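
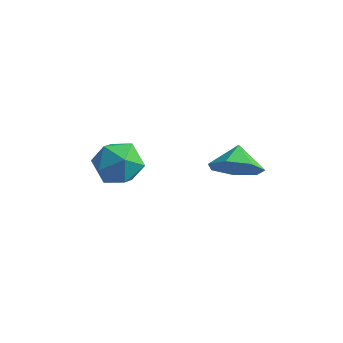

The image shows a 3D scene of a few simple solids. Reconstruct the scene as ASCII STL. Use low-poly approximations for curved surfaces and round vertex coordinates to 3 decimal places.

solid 
facet normal -0.887 0.113 0.448
outer loop
vertex -2.896 1.582 2.947
vertex -3.174 0.665 2.629
vertex -2.71 0.772 3.52
endloop
endfacet
facet normal -0.378 0.475 0.795
outer loop
vertex -2.896 1.582 2.947
vertex -2.71 0.772 3.52
vertex -2.01 1.492 3.422
endloop
endfacet
facet normal -0.086 0.937 0.337
outer loop
vertex -2.896 1.582 2.947
vertex -2.01 1.492 3.422
vertex -2.041 1.831 2.472
endloop
endfacet
facet normal -0.414 0.862 -0.292
outer loop
vertex -2.896 1.582 2.947
vertex -2.041 1.831 2.472
vertex -2.76 1.32 1.982
endloop
endfacet
facet normal -0.908 0.353 -0.224
outer loop
vertex -2.896 1.582 2.947
vertex -2.76 1.32 1.982
vertex -3.174 0.665 2.629
endloop
endfacet
facet normal 0.128 0.011 0.992
outer loop
vertex -2.01 1.492 3.422
vertex -2.71 0.772 3.52
vertex -1.74 0.52 3.398
endloop
endfacet
facet normal -0.696 -0.575 0.431
outer loop
vertex -2.71 0.772 3.52
vertex -3.174 0.665 2.629
vertex -2.459 0.009 2.908
endloop
endfacet
facet normal -0.731 -0.187 -0.657
outer loop
vertex -3.174 0.665 2.629
vertex -2.76 1.32 1.982
vertex -2.49 0.348 1.958
endloop
endfacet
facet normal 0.069 0.638 -0.767
outer loop
vertex -2.76 1.32 1.982
vertex -2.041 1.831 2.472
vertex -1.79 1.068 1.86
endloop
endfacet
facet normal 0.599 0.760 0.252
outer loop
vertex -2.041 1.831 2.472
vertex -2.01 1.492 3.422
vertex -1.326 1.175 2.751
endloop
endfacet
facet normal 0.414 -0.862 0.292
outer loop
vertex -1.604 0.258 2.433
vertex -1.74 0.52 3.398
vertex -2.459 0.009 2.908
endloop
endfacet
facet normal 0.086 -0.937 -0.337
outer loop
vertex -1.604 0.258 2.433
vertex -2.459 0.009 2.908
vertex -2.49 0.348 1.958
endloop
endfacet
facet normal 0.378 -0.475 -0.795
outer loop
vertex -1.604 0.258 2.433
vertex -2.49 0.348 1.958
vertex -1.79 1.068 1.86
endloop
endfacet
facet normal 0.887 -0.113 -0.448
outer loop
vertex -1.604 0.258 2.433
vertex -1.79 1.068 1.86
vertex -1.326 1.175 2.751
endloop
endfacet
facet normal 0.908 -0.353 0.224
outer loop
vertex -1.604 0.258 2.433
vertex -1.326 1.175 2.751
vertex -1.74 0.52 3.398
endloop
endfacet
facet normal -0.069 -0.638 0.767
outer loop
vertex -2.459 0.009 2.908
vertex -1.74 0.52 3.398
vertex -2.71 0.772 3.52
endloop
endfacet
facet normal -0.599 -0.760 -0.252
outer loop
vertex -2.49 0.348 1.958
vertex -2.459 0.009 2.908
vertex -3.174 0.665 2.629
endloop
endfacet
facet normal -0.128 -0.011 -0.992
outer loop
vertex -1.79 1.068 1.86
vertex -2.49 0.348 1.958
vertex -2.76 1.32 1.982
endloop
endfacet
facet normal 0.696 0.575 -0.431
outer loop
vertex -1.326 1.175 2.751
vertex -1.79 1.068 1.86
vertex -2.041 1.831 2.472
endloop
endfacet
facet normal 0.731 0.187 0.657
outer loop
vertex -1.74 0.52 3.398
vertex -1.326 1.175 2.751
vertex -2.01 1.492 3.422
endloop
endfacet
facet normal 0.308 -0.788 -0.533
outer loop
vertex 2.539 2.594 3.069
vertex 1.595 2.272 3.0
vertex 2.092 2.883 2.384
endloop
endfacet
facet normal 0.392 0.911 0.128
outer loop
vertex 2.539 2.594 3.069
vertex 2.092 2.883 2.384
vertex 1.285 3.068 3.54
endloop
endfacet
facet normal 0.307 -0.788 -0.534
outer loop
vertex 2.092 2.883 2.384
vertex 1.595 2.272 3.0
vertex 1.271 2.713 2.163
endloop
endfacet
facet normal -0.133 0.960 -0.246
outer loop
vertex 2.092 2.883 2.384
vertex 1.271 2.713 2.163
vertex 1.285 3.068 3.54
endloop
endfacet
facet normal 0.306 -0.788 -0.534
outer loop
vertex 1.271 2.713 2.163
vertex 1.595 2.272 3.0
vertex 0.693 2.211 2.573
endloop
endfacet
facet normal -0.712 0.682 -0.169
outer loop
vertex 1.271 2.713 2.163
vertex 0.693 2.211 2.573
vertex 1.285 3.068 3.54
endloop
endfacet
facet normal 0.306 -0.788 -0.534
outer loop
vertex 0.693 2.211 2.573
vertex 1.595 2.272 3.0
vertex 0.795 1.755 3.304
endloop
endfacet
facet normal -0.909 0.285 0.304
outer loop
vertex 0.693 2.211 2.573
vertex 0.795 1.755 3.304
vertex 1.285 3.068 3.54
endloop
endfacet
facet normal 0.306 -0.788 -0.534
outer loop
vertex 0.795 1.755 3.304
vertex 1.595 2.272 3.0
vertex 1.499 1.688 3.807
endloop
endfacet
facet normal -0.576 0.068 0.815
outer loop
vertex 0.795 1.755 3.304
vertex 1.499 1.688 3.807
vertex 1.285 3.068 3.54
endloop
endfacet
facet normal 0.307 -0.788 -0.534
outer loop
vertex 1.499 1.688 3.807
vertex 1.595 2.272 3.0
vertex 2.276 2.062 3.702
endloop
endfacet
facet normal 0.038 0.196 0.980
outer loop
vertex 1.499 1.688 3.807
vertex 2.276 2.062 3.702
vertex 1.285 3.068 3.54
endloop
endfacet
facet normal 0.308 -0.788 -0.534
outer loop
vertex 2.276 2.062 3.702
vertex 1.595 2.272 3.0
vertex 2.539 2.594 3.069
endloop
endfacet
facet normal 0.469 0.570 0.674
outer loop
vertex 2.276 2.062 3.702
vertex 2.539 2.594 3.069
vertex 1.285 3.068 3.54
endloop
endfacet

endsolid


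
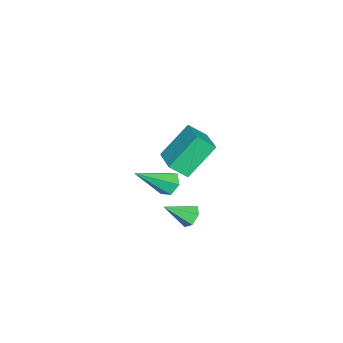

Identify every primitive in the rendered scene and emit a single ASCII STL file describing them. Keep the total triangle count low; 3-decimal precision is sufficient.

solid 
facet normal -0.411 0.724 -0.554
outer loop
vertex 2.942 1.217 -1.693
vertex 2.429 0.978 -1.625
vertex 2.613 1.368 -1.252
endloop
endfacet
facet normal 0.805 0.343 0.484
outer loop
vertex 2.942 1.217 -1.693
vertex 2.613 1.368 -1.252
vertex 2.971 0.022 -0.895
endloop
endfacet
facet normal -0.411 0.724 -0.554
outer loop
vertex 2.613 1.368 -1.252
vertex 2.429 0.978 -1.625
vertex 2.1 1.129 -1.184
endloop
endfacet
facet normal 0.008 0.258 0.966
outer loop
vertex 2.613 1.368 -1.252
vertex 2.1 1.129 -1.184
vertex 2.971 0.022 -0.895
endloop
endfacet
facet normal -0.411 0.724 -0.554
outer loop
vertex 2.1 1.129 -1.184
vertex 2.429 0.978 -1.625
vertex 1.916 0.739 -1.557
endloop
endfacet
facet normal -0.654 -0.338 0.676
outer loop
vertex 2.1 1.129 -1.184
vertex 1.916 0.739 -1.557
vertex 2.971 0.022 -0.895
endloop
endfacet
facet normal -0.411 0.725 -0.552
outer loop
vertex 1.916 0.739 -1.557
vertex 2.429 0.978 -1.625
vertex 2.244 0.589 -1.998
endloop
endfacet
facet normal -0.518 -0.850 -0.096
outer loop
vertex 1.916 0.739 -1.557
vertex 2.244 0.589 -1.998
vertex 2.971 0.022 -0.895
endloop
endfacet
facet normal -0.411 0.725 -0.552
outer loop
vertex 2.244 0.589 -1.998
vertex 2.429 0.978 -1.625
vertex 2.757 0.828 -2.066
endloop
endfacet
facet normal 0.280 -0.766 -0.578
outer loop
vertex 2.244 0.589 -1.998
vertex 2.757 0.828 -2.066
vertex 2.971 0.022 -0.895
endloop
endfacet
facet normal -0.411 0.725 -0.552
outer loop
vertex 2.757 0.828 -2.066
vertex 2.429 0.978 -1.625
vertex 2.942 1.217 -1.693
endloop
endfacet
facet normal 0.942 -0.170 -0.289
outer loop
vertex 2.757 0.828 -2.066
vertex 2.942 1.217 -1.693
vertex 2.971 0.022 -0.895
endloop
endfacet
facet normal -0.584 0.546 -0.601
outer loop
vertex -1.4 -1.73 -3.713
vertex -1.686 -1.464 -3.193
vertex -1.159 -1.185 -3.452
endloop
endfacet
facet normal 0.852 -0.134 -0.507
outer loop
vertex -1.4 -1.73 -3.713
vertex -1.159 -1.185 -3.452
vertex -0.494 -2.576 -1.967
endloop
endfacet
facet normal -0.584 0.544 -0.602
outer loop
vertex -1.159 -1.185 -3.452
vertex -1.686 -1.464 -3.193
vertex -1.446 -0.919 -2.933
endloop
endfacet
facet normal 0.812 0.561 0.162
outer loop
vertex -1.159 -1.185 -3.452
vertex -1.446 -0.919 -2.933
vertex -0.494 -2.576 -1.967
endloop
endfacet
facet normal -0.584 0.544 -0.602
outer loop
vertex -1.446 -0.919 -2.933
vertex -1.686 -1.464 -3.193
vertex -1.973 -1.198 -2.674
endloop
endfacet
facet normal 0.116 0.549 0.828
outer loop
vertex -1.446 -0.919 -2.933
vertex -1.973 -1.198 -2.674
vertex -0.494 -2.576 -1.967
endloop
endfacet
facet normal -0.584 0.544 -0.602
outer loop
vertex -1.973 -1.198 -2.674
vertex -1.686 -1.464 -3.193
vertex -2.213 -1.743 -2.934
endloop
endfacet
facet normal -0.541 -0.156 0.827
outer loop
vertex -1.973 -1.198 -2.674
vertex -2.213 -1.743 -2.934
vertex -0.494 -2.576 -1.967
endloop
endfacet
facet normal -0.584 0.545 -0.601
outer loop
vertex -2.213 -1.743 -2.934
vertex -1.686 -1.464 -3.193
vertex -1.927 -2.009 -3.453
endloop
endfacet
facet normal -0.502 -0.850 0.159
outer loop
vertex -2.213 -1.743 -2.934
vertex -1.927 -2.009 -3.453
vertex -0.494 -2.576 -1.967
endloop
endfacet
facet normal -0.585 0.545 -0.601
outer loop
vertex -1.927 -2.009 -3.453
vertex -1.686 -1.464 -3.193
vertex -1.4 -1.73 -3.713
endloop
endfacet
facet normal 0.194 -0.840 -0.507
outer loop
vertex -1.927 -2.009 -3.453
vertex -1.4 -1.73 -3.713
vertex -0.494 -2.576 -1.967
endloop
endfacet
facet normal -0.822 -0.523 -0.225
outer loop
vertex 0.975 0.317 2.724
vertex 0.699 1.015 2.11
vertex 1.878 -0.518 1.368
endloop
endfacet
facet normal 0.285 -0.720 0.633
outer loop
vertex 3.201 0.325 1.73
vertex 0.975 0.317 2.724
vertex 1.878 -0.518 1.368
endloop
endfacet
facet normal -0.822 -0.523 -0.225
outer loop
vertex 1.878 -0.518 1.368
vertex 0.699 1.015 2.11
vertex 1.601 0.181 0.754
endloop
endfacet
facet normal 0.493 -0.456 -0.741
outer loop
vertex 1.601 0.181 0.754
vertex 3.201 0.325 1.73
vertex 1.878 -0.518 1.368
endloop
endfacet
facet normal -0.493 0.456 0.741
outer loop
vertex 0.975 0.317 2.724
vertex 2.022 1.858 2.472
vertex 0.699 1.015 2.11
endloop
endfacet
facet normal 0.285 -0.720 0.633
outer loop
vertex 2.299 1.159 3.086
vertex 0.975 0.317 2.724
vertex 3.201 0.325 1.73
endloop
endfacet
facet normal -0.493 0.456 0.741
outer loop
vertex 2.299 1.159 3.086
vertex 2.022 1.858 2.472
vertex 0.975 0.317 2.724
endloop
endfacet
facet normal -0.286 0.720 -0.633
outer loop
vertex 0.699 1.015 2.11
vertex 2.022 1.858 2.472
vertex 1.601 0.181 0.754
endloop
endfacet
facet normal 0.493 -0.457 -0.741
outer loop
vertex 2.925 1.023 1.116
vertex 3.201 0.325 1.73
vertex 1.601 0.181 0.754
endloop
endfacet
facet normal -0.285 0.720 -0.633
outer loop
vertex 1.601 0.181 0.754
vertex 2.022 1.858 2.472
vertex 2.925 1.023 1.116
endloop
endfacet
facet normal 0.822 0.523 0.225
outer loop
vertex 2.925 1.023 1.116
vertex 2.299 1.159 3.086
vertex 3.201 0.325 1.73
endloop
endfacet
facet normal 0.822 0.523 0.225
outer loop
vertex 2.022 1.858 2.472
vertex 2.299 1.159 3.086
vertex 2.925 1.023 1.116
endloop
endfacet

endsolid


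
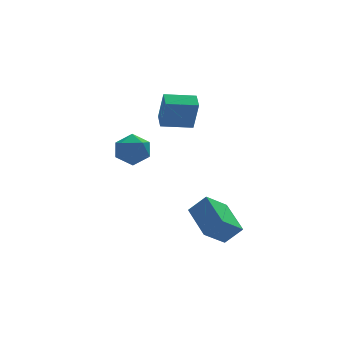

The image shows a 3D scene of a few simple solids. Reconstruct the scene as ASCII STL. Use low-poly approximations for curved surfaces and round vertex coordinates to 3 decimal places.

solid 
facet normal -0.977 0.171 0.126
outer loop
vertex -1.347 1.762 3.737
vertex -1.161 2.67 3.945
vertex -1.484 2.158 2.131
endloop
endfacet
facet normal -0.196 -0.956 -0.219
outer loop
vertex 0.041 1.89 1.935
vertex -1.347 1.762 3.737
vertex -1.484 2.158 2.131
endloop
endfacet
facet normal -0.977 0.173 0.125
outer loop
vertex -1.484 2.158 2.131
vertex -1.161 2.67 3.945
vertex -1.297 3.066 2.339
endloop
endfacet
facet normal -0.082 0.239 -0.968
outer loop
vertex -1.297 3.066 2.339
vertex 0.041 1.89 1.935
vertex -1.484 2.158 2.131
endloop
endfacet
facet normal 0.082 -0.239 0.968
outer loop
vertex -1.347 1.762 3.737
vertex 0.364 2.402 3.749
vertex -1.161 2.67 3.945
endloop
endfacet
facet normal -0.196 -0.956 -0.219
outer loop
vertex 0.177 1.494 3.541
vertex -1.347 1.762 3.737
vertex 0.041 1.89 1.935
endloop
endfacet
facet normal 0.082 -0.239 0.968
outer loop
vertex 0.177 1.494 3.541
vertex 0.364 2.402 3.749
vertex -1.347 1.762 3.737
endloop
endfacet
facet normal 0.196 0.956 0.219
outer loop
vertex -1.161 2.67 3.945
vertex 0.364 2.402 3.749
vertex -1.297 3.066 2.339
endloop
endfacet
facet normal -0.082 0.239 -0.968
outer loop
vertex 0.227 2.798 2.143
vertex 0.041 1.89 1.935
vertex -1.297 3.066 2.339
endloop
endfacet
facet normal 0.196 0.956 0.219
outer loop
vertex -1.297 3.066 2.339
vertex 0.364 2.402 3.749
vertex 0.227 2.798 2.143
endloop
endfacet
facet normal 0.977 -0.172 -0.125
outer loop
vertex 0.227 2.798 2.143
vertex 0.177 1.494 3.541
vertex 0.041 1.89 1.935
endloop
endfacet
facet normal 0.977 -0.172 -0.126
outer loop
vertex 0.364 2.402 3.749
vertex 0.177 1.494 3.541
vertex 0.227 2.798 2.143
endloop
endfacet
facet normal -0.308 0.938 -0.162
outer loop
vertex -2.877 3.664 -0.349
vertex -3.195 3.721 0.585
vertex -2.27 3.986 0.361
endloop
endfacet
facet normal 0.255 0.780 -0.571
outer loop
vertex -2.877 3.664 -0.349
vertex -2.27 3.986 0.361
vertex -1.934 3.368 -0.333
endloop
endfacet
facet normal 0.084 0.215 -0.973
outer loop
vertex -2.877 3.664 -0.349
vertex -1.934 3.368 -0.333
vertex -2.652 2.72 -0.538
endloop
endfacet
facet normal -0.585 0.023 -0.811
outer loop
vertex -2.877 3.664 -0.349
vertex -2.652 2.72 -0.538
vertex -3.431 2.938 0.03
endloop
endfacet
facet normal -0.827 0.469 -0.310
outer loop
vertex -2.877 3.664 -0.349
vertex -3.431 2.938 0.03
vertex -3.195 3.721 0.585
endloop
endfacet
facet normal 0.793 0.592 -0.144
outer loop
vertex -1.934 3.368 -0.333
vertex -2.27 3.986 0.361
vertex -1.669 3.242 0.61
endloop
endfacet
facet normal -0.117 0.846 0.520
outer loop
vertex -2.27 3.986 0.361
vertex -3.195 3.721 0.585
vertex -2.448 3.46 1.178
endloop
endfacet
facet normal -0.956 0.089 0.280
outer loop
vertex -3.195 3.721 0.585
vertex -3.431 2.938 0.03
vertex -3.166 2.812 0.973
endloop
endfacet
facet normal -0.564 -0.633 -0.530
outer loop
vertex -3.431 2.938 0.03
vertex -2.652 2.72 -0.538
vertex -2.83 2.194 0.279
endloop
endfacet
facet normal 0.517 -0.322 -0.793
outer loop
vertex -2.652 2.72 -0.538
vertex -1.934 3.368 -0.333
vertex -1.905 2.459 0.055
endloop
endfacet
facet normal 0.585 -0.023 0.811
outer loop
vertex -2.223 2.516 0.989
vertex -1.669 3.242 0.61
vertex -2.448 3.46 1.178
endloop
endfacet
facet normal -0.084 -0.215 0.973
outer loop
vertex -2.223 2.516 0.989
vertex -2.448 3.46 1.178
vertex -3.166 2.812 0.973
endloop
endfacet
facet normal -0.255 -0.780 0.571
outer loop
vertex -2.223 2.516 0.989
vertex -3.166 2.812 0.973
vertex -2.83 2.194 0.279
endloop
endfacet
facet normal 0.308 -0.938 0.162
outer loop
vertex -2.223 2.516 0.989
vertex -2.83 2.194 0.279
vertex -1.905 2.459 0.055
endloop
endfacet
facet normal 0.827 -0.469 0.310
outer loop
vertex -2.223 2.516 0.989
vertex -1.905 2.459 0.055
vertex -1.669 3.242 0.61
endloop
endfacet
facet normal 0.564 0.633 0.530
outer loop
vertex -2.448 3.46 1.178
vertex -1.669 3.242 0.61
vertex -2.27 3.986 0.361
endloop
endfacet
facet normal -0.517 0.322 0.793
outer loop
vertex -3.166 2.812 0.973
vertex -2.448 3.46 1.178
vertex -3.195 3.721 0.585
endloop
endfacet
facet normal -0.793 -0.592 0.144
outer loop
vertex -2.83 2.194 0.279
vertex -3.166 2.812 0.973
vertex -3.431 2.938 0.03
endloop
endfacet
facet normal 0.117 -0.846 -0.520
outer loop
vertex -1.905 2.459 0.055
vertex -2.83 2.194 0.279
vertex -2.652 2.72 -0.538
endloop
endfacet
facet normal 0.956 -0.089 -0.280
outer loop
vertex -1.669 3.242 0.61
vertex -1.905 2.459 0.055
vertex -1.934 3.368 -0.333
endloop
endfacet
facet normal -0.662 0.199 -0.722
outer loop
vertex -0.851 -2.306 -2.818
vertex -0.972 -0.423 -2.187
vertex 0.284 -1.92 -3.752
endloop
endfacet
facet normal 0.061 -0.946 -0.317
outer loop
vertex 1.072 -2.157 -2.893
vertex -0.851 -2.306 -2.818
vertex 0.284 -1.92 -3.752
endloop
endfacet
facet normal -0.663 0.199 -0.722
outer loop
vertex 0.284 -1.92 -3.752
vertex -0.972 -0.423 -2.187
vertex 0.163 -0.037 -3.122
endloop
endfacet
facet normal 0.747 0.254 -0.615
outer loop
vertex 0.163 -0.037 -3.122
vertex 1.072 -2.157 -2.893
vertex 0.284 -1.92 -3.752
endloop
endfacet
facet normal -0.747 -0.254 0.615
outer loop
vertex -0.851 -2.306 -2.818
vertex -0.184 -0.66 -1.328
vertex -0.972 -0.423 -2.187
endloop
endfacet
facet normal 0.061 -0.947 -0.317
outer loop
vertex -0.063 -2.543 -1.958
vertex -0.851 -2.306 -2.818
vertex 1.072 -2.157 -2.893
endloop
endfacet
facet normal -0.747 -0.254 0.615
outer loop
vertex -0.063 -2.543 -1.958
vertex -0.184 -0.66 -1.328
vertex -0.851 -2.306 -2.818
endloop
endfacet
facet normal -0.061 0.946 0.317
outer loop
vertex -0.972 -0.423 -2.187
vertex -0.184 -0.66 -1.328
vertex 0.163 -0.037 -3.122
endloop
endfacet
facet normal 0.747 0.254 -0.614
outer loop
vertex 0.951 -0.274 -2.262
vertex 1.072 -2.157 -2.893
vertex 0.163 -0.037 -3.122
endloop
endfacet
facet normal -0.061 0.946 0.317
outer loop
vertex 0.163 -0.037 -3.122
vertex -0.184 -0.66 -1.328
vertex 0.951 -0.274 -2.262
endloop
endfacet
facet normal 0.663 -0.199 0.722
outer loop
vertex 0.951 -0.274 -2.262
vertex -0.063 -2.543 -1.958
vertex 1.072 -2.157 -2.893
endloop
endfacet
facet normal 0.662 -0.199 0.722
outer loop
vertex -0.184 -0.66 -1.328
vertex -0.063 -2.543 -1.958
vertex 0.951 -0.274 -2.262
endloop
endfacet

endsolid


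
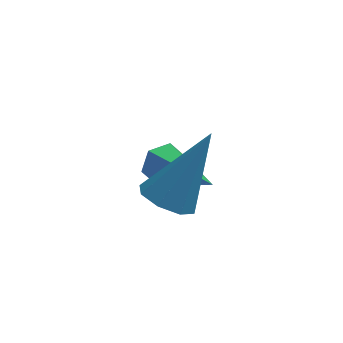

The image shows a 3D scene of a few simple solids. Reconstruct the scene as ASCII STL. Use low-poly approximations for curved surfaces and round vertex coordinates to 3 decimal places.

solid 
facet normal -0.538 0.776 -0.330
outer loop
vertex -1.619 -0.961 1.267
vertex -1.91 -0.985 1.685
vertex -1.491 -0.695 1.684
endloop
endfacet
facet normal 0.911 0.159 -0.381
outer loop
vertex -1.619 -0.961 1.267
vertex -1.491 -0.695 1.684
vertex -0.95 -2.375 2.275
endloop
endfacet
facet normal -0.538 0.776 -0.329
outer loop
vertex -1.491 -0.695 1.684
vertex -1.91 -0.985 1.685
vertex -1.782 -0.72 2.101
endloop
endfacet
facet normal 0.731 0.424 0.535
outer loop
vertex -1.491 -0.695 1.684
vertex -1.782 -0.72 2.101
vertex -0.95 -2.375 2.275
endloop
endfacet
facet normal -0.536 0.777 -0.330
outer loop
vertex -1.782 -0.72 2.101
vertex -1.91 -0.985 1.685
vertex -2.202 -1.009 2.103
endloop
endfacet
facet normal -0.050 0.080 0.996
outer loop
vertex -1.782 -0.72 2.101
vertex -2.202 -1.009 2.103
vertex -0.95 -2.375 2.275
endloop
endfacet
facet normal -0.536 0.777 -0.330
outer loop
vertex -2.202 -1.009 2.103
vertex -1.91 -0.985 1.685
vertex -2.33 -1.274 1.687
endloop
endfacet
facet normal -0.654 -0.531 0.539
outer loop
vertex -2.202 -1.009 2.103
vertex -2.33 -1.274 1.687
vertex -0.95 -2.375 2.275
endloop
endfacet
facet normal -0.536 0.777 -0.329
outer loop
vertex -2.33 -1.274 1.687
vertex -1.91 -0.985 1.685
vertex -2.039 -1.25 1.269
endloop
endfacet
facet normal -0.475 -0.796 -0.376
outer loop
vertex -2.33 -1.274 1.687
vertex -2.039 -1.25 1.269
vertex -0.95 -2.375 2.275
endloop
endfacet
facet normal -0.536 0.777 -0.329
outer loop
vertex -2.039 -1.25 1.269
vertex -1.91 -0.985 1.685
vertex -1.619 -0.961 1.267
endloop
endfacet
facet normal 0.307 -0.452 -0.838
outer loop
vertex -2.039 -1.25 1.269
vertex -1.619 -0.961 1.267
vertex -0.95 -2.375 2.275
endloop
endfacet
facet normal -0.456 -0.289 -0.842
outer loop
vertex -1.287 -3.548 2.47
vertex -1.79 -3.304 2.659
vertex -1.328 -3.116 2.344
endloop
endfacet
facet normal 0.981 0.037 -0.191
outer loop
vertex -1.287 -3.548 2.47
vertex -1.328 -3.116 2.344
vertex -0.99 -2.796 4.141
endloop
endfacet
facet normal -0.456 -0.289 -0.842
outer loop
vertex -1.328 -3.116 2.344
vertex -1.79 -3.304 2.659
vertex -1.64 -2.795 2.403
endloop
endfacet
facet normal 0.671 0.698 -0.250
outer loop
vertex -1.328 -3.116 2.344
vertex -1.64 -2.795 2.403
vertex -0.99 -2.796 4.141
endloop
endfacet
facet normal -0.455 -0.290 -0.842
outer loop
vertex -1.64 -2.795 2.403
vertex -1.79 -3.304 2.659
vertex -2.04 -2.772 2.611
endloop
endfacet
facet normal 0.048 0.999 -0.017
outer loop
vertex -1.64 -2.795 2.403
vertex -2.04 -2.772 2.611
vertex -0.99 -2.796 4.141
endloop
endfacet
facet normal -0.454 -0.289 -0.843
outer loop
vertex -2.04 -2.772 2.611
vertex -1.79 -3.304 2.659
vertex -2.294 -3.061 2.847
endloop
endfacet
facet normal -0.525 0.765 0.372
outer loop
vertex -2.04 -2.772 2.611
vertex -2.294 -3.061 2.847
vertex -0.99 -2.796 4.141
endloop
endfacet
facet normal -0.454 -0.289 -0.843
outer loop
vertex -2.294 -3.061 2.847
vertex -1.79 -3.304 2.659
vertex -2.253 -3.493 2.973
endloop
endfacet
facet normal -0.712 0.134 0.690
outer loop
vertex -2.294 -3.061 2.847
vertex -2.253 -3.493 2.973
vertex -0.99 -2.796 4.141
endloop
endfacet
facet normal -0.454 -0.289 -0.843
outer loop
vertex -2.253 -3.493 2.973
vertex -1.79 -3.304 2.659
vertex -1.941 -3.814 2.915
endloop
endfacet
facet normal -0.402 -0.526 0.749
outer loop
vertex -2.253 -3.493 2.973
vertex -1.941 -3.814 2.915
vertex -0.99 -2.796 4.141
endloop
endfacet
facet normal -0.455 -0.288 -0.843
outer loop
vertex -1.941 -3.814 2.915
vertex -1.79 -3.304 2.659
vertex -1.541 -3.837 2.707
endloop
endfacet
facet normal 0.221 -0.828 0.516
outer loop
vertex -1.941 -3.814 2.915
vertex -1.541 -3.837 2.707
vertex -0.99 -2.796 4.141
endloop
endfacet
facet normal -0.456 -0.289 -0.842
outer loop
vertex -1.541 -3.837 2.707
vertex -1.79 -3.304 2.659
vertex -1.287 -3.548 2.47
endloop
endfacet
facet normal 0.794 -0.594 0.126
outer loop
vertex -1.541 -3.837 2.707
vertex -1.287 -3.548 2.47
vertex -0.99 -2.796 4.141
endloop
endfacet

endsolid


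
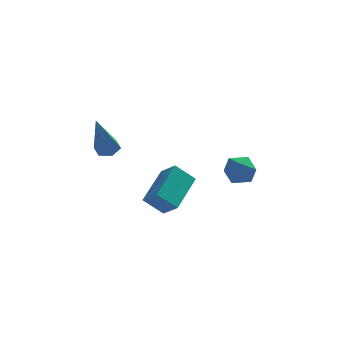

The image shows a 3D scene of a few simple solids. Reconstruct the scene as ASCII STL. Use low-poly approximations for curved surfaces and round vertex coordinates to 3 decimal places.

solid 
facet normal -0.558 0.568 -0.605
outer loop
vertex -1.92 -1.778 0.274
vertex -1.281 -0.411 0.967
vertex -1.222 -1.778 -0.37
endloop
endfacet
facet normal -0.385 -0.823 -0.417
outer loop
vertex -0.759 -2.249 0.133
vertex -1.92 -1.778 0.274
vertex -1.222 -1.778 -0.37
endloop
endfacet
facet normal -0.558 0.568 -0.605
outer loop
vertex -1.222 -1.778 -0.37
vertex -1.281 -0.411 0.967
vertex -0.583 -0.411 0.323
endloop
endfacet
facet normal 0.736 -0.000 -0.677
outer loop
vertex -0.583 -0.411 0.323
vertex -0.759 -2.249 0.133
vertex -1.222 -1.778 -0.37
endloop
endfacet
facet normal -0.736 0.000 0.677
outer loop
vertex -1.92 -1.778 0.274
vertex -0.818 -0.882 1.47
vertex -1.281 -0.411 0.967
endloop
endfacet
facet normal -0.385 -0.823 -0.417
outer loop
vertex -1.457 -2.249 0.777
vertex -1.92 -1.778 0.274
vertex -0.759 -2.249 0.133
endloop
endfacet
facet normal -0.736 0.000 0.677
outer loop
vertex -1.457 -2.249 0.777
vertex -0.818 -0.882 1.47
vertex -1.92 -1.778 0.274
endloop
endfacet
facet normal 0.385 0.823 0.417
outer loop
vertex -1.281 -0.411 0.967
vertex -0.818 -0.882 1.47
vertex -0.583 -0.411 0.323
endloop
endfacet
facet normal 0.736 -0.000 -0.677
outer loop
vertex -0.12 -0.882 0.826
vertex -0.759 -2.249 0.133
vertex -0.583 -0.411 0.323
endloop
endfacet
facet normal 0.385 0.823 0.417
outer loop
vertex -0.583 -0.411 0.323
vertex -0.818 -0.882 1.47
vertex -0.12 -0.882 0.826
endloop
endfacet
facet normal 0.558 -0.568 0.605
outer loop
vertex -0.12 -0.882 0.826
vertex -1.457 -2.249 0.777
vertex -0.759 -2.249 0.133
endloop
endfacet
facet normal 0.558 -0.568 0.605
outer loop
vertex -0.818 -0.882 1.47
vertex -1.457 -2.249 0.777
vertex -0.12 -0.882 0.826
endloop
endfacet
facet normal -0.343 0.871 -0.351
outer loop
vertex 1.607 2.924 -0.945
vertex 1.006 2.831 -0.589
vertex 1.547 3.166 -0.286
endloop
endfacet
facet normal 0.367 0.884 -0.291
outer loop
vertex 1.607 2.924 -0.945
vertex 1.547 3.166 -0.286
vertex 2.142 2.851 -0.493
endloop
endfacet
facet normal 0.631 0.355 -0.690
outer loop
vertex 1.607 2.924 -0.945
vertex 2.142 2.851 -0.493
vertex 1.97 2.321 -0.923
endloop
endfacet
facet normal 0.085 0.015 -0.996
outer loop
vertex 1.607 2.924 -0.945
vertex 1.97 2.321 -0.923
vertex 1.268 2.308 -0.983
endloop
endfacet
facet normal -0.518 0.334 -0.788
outer loop
vertex 1.607 2.924 -0.945
vertex 1.268 2.308 -0.983
vertex 1.006 2.831 -0.589
endloop
endfacet
facet normal 0.533 0.751 0.390
outer loop
vertex 2.142 2.851 -0.493
vertex 1.547 3.166 -0.286
vertex 1.872 2.712 0.143
endloop
endfacet
facet normal -0.617 0.730 0.294
outer loop
vertex 1.547 3.166 -0.286
vertex 1.006 2.831 -0.589
vertex 1.17 2.699 0.083
endloop
endfacet
facet normal -0.900 -0.140 -0.413
outer loop
vertex 1.006 2.831 -0.589
vertex 1.268 2.308 -0.983
vertex 0.998 2.169 -0.347
endloop
endfacet
facet normal 0.076 -0.655 -0.751
outer loop
vertex 1.268 2.308 -0.983
vertex 1.97 2.321 -0.923
vertex 1.593 1.854 -0.554
endloop
endfacet
facet normal 0.961 -0.105 -0.255
outer loop
vertex 1.97 2.321 -0.923
vertex 2.142 2.851 -0.493
vertex 2.134 2.189 -0.251
endloop
endfacet
facet normal -0.085 -0.015 0.996
outer loop
vertex 1.533 2.096 0.105
vertex 1.872 2.712 0.143
vertex 1.17 2.699 0.083
endloop
endfacet
facet normal -0.631 -0.355 0.690
outer loop
vertex 1.533 2.096 0.105
vertex 1.17 2.699 0.083
vertex 0.998 2.169 -0.347
endloop
endfacet
facet normal -0.367 -0.884 0.291
outer loop
vertex 1.533 2.096 0.105
vertex 0.998 2.169 -0.347
vertex 1.593 1.854 -0.554
endloop
endfacet
facet normal 0.343 -0.871 0.351
outer loop
vertex 1.533 2.096 0.105
vertex 1.593 1.854 -0.554
vertex 2.134 2.189 -0.251
endloop
endfacet
facet normal 0.518 -0.334 0.788
outer loop
vertex 1.533 2.096 0.105
vertex 2.134 2.189 -0.251
vertex 1.872 2.712 0.143
endloop
endfacet
facet normal -0.076 0.655 0.751
outer loop
vertex 1.17 2.699 0.083
vertex 1.872 2.712 0.143
vertex 1.547 3.166 -0.286
endloop
endfacet
facet normal -0.961 0.105 0.255
outer loop
vertex 0.998 2.169 -0.347
vertex 1.17 2.699 0.083
vertex 1.006 2.831 -0.589
endloop
endfacet
facet normal -0.533 -0.751 -0.390
outer loop
vertex 1.593 1.854 -0.554
vertex 0.998 2.169 -0.347
vertex 1.268 2.308 -0.983
endloop
endfacet
facet normal 0.617 -0.730 -0.294
outer loop
vertex 2.134 2.189 -0.251
vertex 1.593 1.854 -0.554
vertex 1.97 2.321 -0.923
endloop
endfacet
facet normal 0.900 0.140 0.413
outer loop
vertex 1.872 2.712 0.143
vertex 2.134 2.189 -0.251
vertex 2.142 2.851 -0.493
endloop
endfacet
facet normal 0.174 0.471 -0.865
outer loop
vertex -2.868 2.97 0.906
vertex -3.178 2.655 0.672
vertex -3.354 3.08 0.868
endloop
endfacet
facet normal 0.116 0.741 0.661
outer loop
vertex -2.868 2.97 0.906
vertex -3.354 3.08 0.868
vertex -3.542 1.665 2.488
endloop
endfacet
facet normal 0.173 0.471 -0.865
outer loop
vertex -3.354 3.08 0.868
vertex -3.178 2.655 0.672
vertex -3.664 2.764 0.634
endloop
endfacet
facet normal -0.785 0.509 0.353
outer loop
vertex -3.354 3.08 0.868
vertex -3.664 2.764 0.634
vertex -3.542 1.665 2.488
endloop
endfacet
facet normal 0.173 0.472 -0.864
outer loop
vertex -3.664 2.764 0.634
vertex -3.178 2.655 0.672
vertex -3.487 2.34 0.438
endloop
endfacet
facet normal -0.935 -0.329 -0.133
outer loop
vertex -3.664 2.764 0.634
vertex -3.487 2.34 0.438
vertex -3.542 1.665 2.488
endloop
endfacet
facet normal 0.174 0.471 -0.865
outer loop
vertex -3.487 2.34 0.438
vertex -3.178 2.655 0.672
vertex -3.001 2.23 0.476
endloop
endfacet
facet normal -0.186 -0.932 -0.312
outer loop
vertex -3.487 2.34 0.438
vertex -3.001 2.23 0.476
vertex -3.542 1.665 2.488
endloop
endfacet
facet normal 0.174 0.471 -0.865
outer loop
vertex -3.001 2.23 0.476
vertex -3.178 2.655 0.672
vertex -2.691 2.545 0.71
endloop
endfacet
facet normal 0.714 -0.700 -0.004
outer loop
vertex -3.001 2.23 0.476
vertex -2.691 2.545 0.71
vertex -3.542 1.665 2.488
endloop
endfacet
facet normal 0.174 0.471 -0.865
outer loop
vertex -2.691 2.545 0.71
vertex -3.178 2.655 0.672
vertex -2.868 2.97 0.906
endloop
endfacet
facet normal 0.865 0.138 0.482
outer loop
vertex -2.691 2.545 0.71
vertex -2.868 2.97 0.906
vertex -3.542 1.665 2.488
endloop
endfacet

endsolid


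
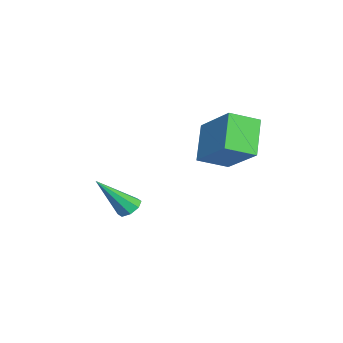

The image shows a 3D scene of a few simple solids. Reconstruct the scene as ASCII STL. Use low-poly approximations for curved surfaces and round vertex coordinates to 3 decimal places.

solid 
facet normal -0.290 0.576 -0.764
outer loop
vertex 0.934 -0.082 -2.722
vertex 0.38 -0.214 -2.611
vertex 0.745 0.201 -2.437
endloop
endfacet
facet normal 0.902 0.351 0.250
outer loop
vertex 0.934 -0.082 -2.722
vertex 0.745 0.201 -2.437
vertex 0.98 -1.406 -1.029
endloop
endfacet
facet normal -0.290 0.576 -0.765
outer loop
vertex 0.745 0.201 -2.437
vertex 0.38 -0.214 -2.611
vertex 0.342 0.241 -2.254
endloop
endfacet
facet normal 0.369 0.642 0.672
outer loop
vertex 0.745 0.201 -2.437
vertex 0.342 0.241 -2.254
vertex 0.98 -1.406 -1.029
endloop
endfacet
facet normal -0.290 0.576 -0.765
outer loop
vertex 0.342 0.241 -2.254
vertex 0.38 -0.214 -2.611
vertex -0.038 0.014 -2.281
endloop
endfacet
facet normal -0.340 0.473 0.813
outer loop
vertex 0.342 0.241 -2.254
vertex -0.038 0.014 -2.281
vertex 0.98 -1.406 -1.029
endloop
endfacet
facet normal -0.290 0.575 -0.765
outer loop
vertex -0.038 0.014 -2.281
vertex 0.38 -0.214 -2.611
vertex -0.174 -0.347 -2.501
endloop
endfacet
facet normal -0.805 -0.057 0.590
outer loop
vertex -0.038 0.014 -2.281
vertex -0.174 -0.347 -2.501
vertex 0.98 -1.406 -1.029
endloop
endfacet
facet normal -0.290 0.576 -0.764
outer loop
vertex -0.174 -0.347 -2.501
vertex 0.38 -0.214 -2.611
vertex 0.015 -0.63 -2.786
endloop
endfacet
facet normal -0.757 -0.640 0.133
outer loop
vertex -0.174 -0.347 -2.501
vertex 0.015 -0.63 -2.786
vertex 0.98 -1.406 -1.029
endloop
endfacet
facet normal -0.290 0.576 -0.764
outer loop
vertex 0.015 -0.63 -2.786
vertex 0.38 -0.214 -2.611
vertex 0.418 -0.67 -2.969
endloop
endfacet
facet normal -0.223 -0.931 -0.289
outer loop
vertex 0.015 -0.63 -2.786
vertex 0.418 -0.67 -2.969
vertex 0.98 -1.406 -1.029
endloop
endfacet
facet normal -0.290 0.576 -0.764
outer loop
vertex 0.418 -0.67 -2.969
vertex 0.38 -0.214 -2.611
vertex 0.798 -0.443 -2.942
endloop
endfacet
facet normal 0.485 -0.762 -0.430
outer loop
vertex 0.418 -0.67 -2.969
vertex 0.798 -0.443 -2.942
vertex 0.98 -1.406 -1.029
endloop
endfacet
facet normal -0.290 0.575 -0.765
outer loop
vertex 0.798 -0.443 -2.942
vertex 0.38 -0.214 -2.611
vertex 0.934 -0.082 -2.722
endloop
endfacet
facet normal 0.950 -0.232 -0.207
outer loop
vertex 0.798 -0.443 -2.942
vertex 0.934 -0.082 -2.722
vertex 0.98 -1.406 -1.029
endloop
endfacet
facet normal -0.636 -0.550 -0.540
outer loop
vertex 0.376 2.534 1.853
vertex -0.182 3.661 1.362
vertex 1.555 2.519 0.48
endloop
endfacet
facet normal 0.413 -0.835 0.364
outer loop
vertex 2.942 3.719 1.658
vertex 0.376 2.534 1.853
vertex 1.555 2.519 0.48
endloop
endfacet
facet normal -0.636 -0.550 -0.540
outer loop
vertex 1.555 2.519 0.48
vertex -0.182 3.661 1.362
vertex 0.997 3.646 -0.011
endloop
endfacet
facet normal 0.651 -0.008 -0.759
outer loop
vertex 0.997 3.646 -0.011
vertex 2.942 3.719 1.658
vertex 1.555 2.519 0.48
endloop
endfacet
facet normal -0.651 0.008 0.759
outer loop
vertex 0.376 2.534 1.853
vertex 1.205 4.861 2.54
vertex -0.182 3.661 1.362
endloop
endfacet
facet normal 0.413 -0.835 0.364
outer loop
vertex 1.763 3.734 3.031
vertex 0.376 2.534 1.853
vertex 2.942 3.719 1.658
endloop
endfacet
facet normal -0.651 0.008 0.759
outer loop
vertex 1.763 3.734 3.031
vertex 1.205 4.861 2.54
vertex 0.376 2.534 1.853
endloop
endfacet
facet normal -0.413 0.835 -0.364
outer loop
vertex -0.182 3.661 1.362
vertex 1.205 4.861 2.54
vertex 0.997 3.646 -0.011
endloop
endfacet
facet normal 0.651 -0.008 -0.759
outer loop
vertex 2.384 4.846 1.167
vertex 2.942 3.719 1.658
vertex 0.997 3.646 -0.011
endloop
endfacet
facet normal -0.413 0.835 -0.364
outer loop
vertex 0.997 3.646 -0.011
vertex 1.205 4.861 2.54
vertex 2.384 4.846 1.167
endloop
endfacet
facet normal 0.636 0.550 0.540
outer loop
vertex 2.384 4.846 1.167
vertex 1.763 3.734 3.031
vertex 2.942 3.719 1.658
endloop
endfacet
facet normal 0.636 0.550 0.540
outer loop
vertex 1.205 4.861 2.54
vertex 1.763 3.734 3.031
vertex 2.384 4.846 1.167
endloop
endfacet

endsolid


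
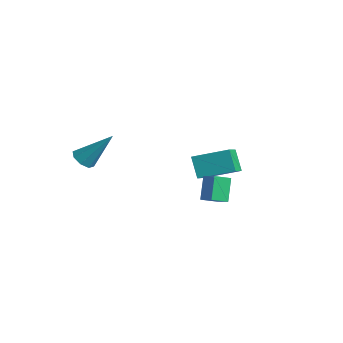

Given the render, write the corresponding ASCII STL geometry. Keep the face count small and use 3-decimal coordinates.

solid 
facet normal -0.542 0.653 -0.528
outer loop
vertex -2.343 1.705 -0.271
vertex -1.201 3.086 0.265
vertex -1.593 1.488 -1.31
endloop
endfacet
facet normal -0.611 -0.738 -0.287
outer loop
vertex -0.519 0.194 -0.265
vertex -2.343 1.705 -0.271
vertex -1.593 1.488 -1.31
endloop
endfacet
facet normal -0.542 0.653 -0.528
outer loop
vertex -1.593 1.488 -1.31
vertex -1.201 3.086 0.265
vertex -0.451 2.869 -0.774
endloop
endfacet
facet normal 0.577 -0.167 -0.800
outer loop
vertex -0.451 2.869 -0.774
vertex -0.519 0.194 -0.265
vertex -1.593 1.488 -1.31
endloop
endfacet
facet normal -0.577 0.167 0.800
outer loop
vertex -2.343 1.705 -0.271
vertex -0.127 1.792 1.31
vertex -1.201 3.086 0.265
endloop
endfacet
facet normal -0.611 -0.738 -0.287
outer loop
vertex -1.269 0.411 0.774
vertex -2.343 1.705 -0.271
vertex -0.519 0.194 -0.265
endloop
endfacet
facet normal -0.577 0.167 0.800
outer loop
vertex -1.269 0.411 0.774
vertex -0.127 1.792 1.31
vertex -2.343 1.705 -0.271
endloop
endfacet
facet normal 0.611 0.738 0.287
outer loop
vertex -1.201 3.086 0.265
vertex -0.127 1.792 1.31
vertex -0.451 2.869 -0.774
endloop
endfacet
facet normal 0.577 -0.167 -0.800
outer loop
vertex 0.623 1.575 0.271
vertex -0.519 0.194 -0.265
vertex -0.451 2.869 -0.774
endloop
endfacet
facet normal 0.611 0.738 0.287
outer loop
vertex -0.451 2.869 -0.774
vertex -0.127 1.792 1.31
vertex 0.623 1.575 0.271
endloop
endfacet
facet normal 0.542 -0.653 0.528
outer loop
vertex 0.623 1.575 0.271
vertex -1.269 0.411 0.774
vertex -0.519 0.194 -0.265
endloop
endfacet
facet normal 0.542 -0.653 0.528
outer loop
vertex -0.127 1.792 1.31
vertex -1.269 0.411 0.774
vertex 0.623 1.575 0.271
endloop
endfacet
facet normal -0.421 -0.503 -0.755
outer loop
vertex -2.963 -4.329 1.03
vertex -3.569 -4.206 1.286
vertex -3.166 -3.893 0.853
endloop
endfacet
facet normal 0.901 0.287 -0.325
outer loop
vertex -2.963 -4.329 1.03
vertex -3.166 -3.893 0.853
vertex -2.671 -3.134 2.894
endloop
endfacet
facet normal -0.421 -0.503 -0.755
outer loop
vertex -3.166 -3.893 0.853
vertex -3.569 -4.206 1.286
vertex -3.605 -3.64 0.929
endloop
endfacet
facet normal 0.404 0.821 -0.403
outer loop
vertex -3.166 -3.893 0.853
vertex -3.605 -3.64 0.929
vertex -2.671 -3.134 2.894
endloop
endfacet
facet normal -0.422 -0.503 -0.754
outer loop
vertex -3.605 -3.64 0.929
vertex -3.569 -4.206 1.286
vertex -4.023 -3.718 1.215
endloop
endfacet
facet normal -0.262 0.957 -0.122
outer loop
vertex -3.605 -3.64 0.929
vertex -4.023 -3.718 1.215
vertex -2.671 -3.134 2.894
endloop
endfacet
facet normal -0.422 -0.502 -0.755
outer loop
vertex -4.023 -3.718 1.215
vertex -3.569 -4.206 1.286
vertex -4.176 -4.082 1.543
endloop
endfacet
facet normal -0.705 0.615 0.354
outer loop
vertex -4.023 -3.718 1.215
vertex -4.176 -4.082 1.543
vertex -2.671 -3.134 2.894
endloop
endfacet
facet normal -0.422 -0.503 -0.754
outer loop
vertex -4.176 -4.082 1.543
vertex -3.569 -4.206 1.286
vertex -3.973 -4.518 1.72
endloop
endfacet
facet normal -0.666 -0.007 0.746
outer loop
vertex -4.176 -4.082 1.543
vertex -3.973 -4.518 1.72
vertex -2.671 -3.134 2.894
endloop
endfacet
facet normal -0.420 -0.505 -0.754
outer loop
vertex -3.973 -4.518 1.72
vertex -3.569 -4.206 1.286
vertex -3.533 -4.771 1.644
endloop
endfacet
facet normal -0.169 -0.541 0.824
outer loop
vertex -3.973 -4.518 1.72
vertex -3.533 -4.771 1.644
vertex -2.671 -3.134 2.894
endloop
endfacet
facet normal -0.422 -0.504 -0.754
outer loop
vertex -3.533 -4.771 1.644
vertex -3.569 -4.206 1.286
vertex -3.115 -4.693 1.358
endloop
endfacet
facet normal 0.498 -0.677 0.543
outer loop
vertex -3.533 -4.771 1.644
vertex -3.115 -4.693 1.358
vertex -2.671 -3.134 2.894
endloop
endfacet
facet normal -0.421 -0.504 -0.754
outer loop
vertex -3.115 -4.693 1.358
vertex -3.569 -4.206 1.286
vertex -2.963 -4.329 1.03
endloop
endfacet
facet normal 0.941 -0.333 0.066
outer loop
vertex -3.115 -4.693 1.358
vertex -2.963 -4.329 1.03
vertex -2.671 -3.134 2.894
endloop
endfacet
facet normal -0.406 0.457 0.792
outer loop
vertex 1.758 -0.629 1.405
vertex 1.973 0.18 1.048
vertex 0.919 -0.603 0.96
endloop
endfacet
facet normal -0.236 -0.889 0.393
outer loop
vertex 1.467 -1.22 -0.108
vertex 1.758 -0.629 1.405
vertex 0.919 -0.603 0.96
endloop
endfacet
facet normal -0.406 0.457 0.792
outer loop
vertex 0.919 -0.603 0.96
vertex 1.973 0.18 1.048
vertex 1.134 0.206 0.603
endloop
endfacet
facet normal -0.883 0.028 -0.469
outer loop
vertex 1.134 0.206 0.603
vertex 1.467 -1.22 -0.108
vertex 0.919 -0.603 0.96
endloop
endfacet
facet normal 0.883 -0.028 0.469
outer loop
vertex 1.758 -0.629 1.405
vertex 2.521 -0.437 -0.02
vertex 1.973 0.18 1.048
endloop
endfacet
facet normal -0.236 -0.889 0.393
outer loop
vertex 2.306 -1.246 0.337
vertex 1.758 -0.629 1.405
vertex 1.467 -1.22 -0.108
endloop
endfacet
facet normal 0.883 -0.028 0.469
outer loop
vertex 2.306 -1.246 0.337
vertex 2.521 -0.437 -0.02
vertex 1.758 -0.629 1.405
endloop
endfacet
facet normal 0.236 0.889 -0.393
outer loop
vertex 1.973 0.18 1.048
vertex 2.521 -0.437 -0.02
vertex 1.134 0.206 0.603
endloop
endfacet
facet normal -0.883 0.028 -0.469
outer loop
vertex 1.682 -0.411 -0.465
vertex 1.467 -1.22 -0.108
vertex 1.134 0.206 0.603
endloop
endfacet
facet normal 0.236 0.889 -0.393
outer loop
vertex 1.134 0.206 0.603
vertex 2.521 -0.437 -0.02
vertex 1.682 -0.411 -0.465
endloop
endfacet
facet normal 0.406 -0.457 -0.792
outer loop
vertex 1.682 -0.411 -0.465
vertex 2.306 -1.246 0.337
vertex 1.467 -1.22 -0.108
endloop
endfacet
facet normal 0.406 -0.457 -0.792
outer loop
vertex 2.521 -0.437 -0.02
vertex 2.306 -1.246 0.337
vertex 1.682 -0.411 -0.465
endloop
endfacet

endsolid


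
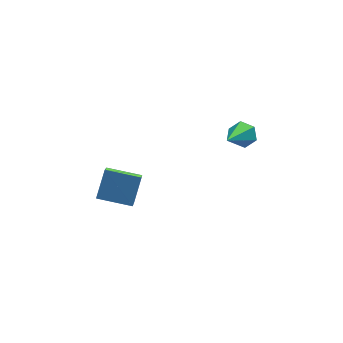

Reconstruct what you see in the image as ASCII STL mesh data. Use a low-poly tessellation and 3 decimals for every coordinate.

solid 
facet normal -0.913 0.368 0.174
outer loop
vertex -1.881 3.969 -0.108
vertex -1.649 4.945 -0.951
vertex -2.438 3.123 -1.242
endloop
endfacet
facet normal -0.178 -0.745 0.643
outer loop
vertex -0.931 2.515 -1.529
vertex -1.881 3.969 -0.108
vertex -2.438 3.123 -1.242
endloop
endfacet
facet normal -0.913 0.368 0.174
outer loop
vertex -2.438 3.123 -1.242
vertex -1.649 4.945 -0.951
vertex -2.206 4.098 -2.084
endloop
endfacet
facet normal -0.367 -0.557 -0.746
outer loop
vertex -2.206 4.098 -2.084
vertex -0.931 2.515 -1.529
vertex -2.438 3.123 -1.242
endloop
endfacet
facet normal 0.367 0.557 0.745
outer loop
vertex -1.881 3.969 -0.108
vertex -0.142 4.337 -1.238
vertex -1.649 4.945 -0.951
endloop
endfacet
facet normal -0.177 -0.745 0.644
outer loop
vertex -0.374 3.362 -0.396
vertex -1.881 3.969 -0.108
vertex -0.931 2.515 -1.529
endloop
endfacet
facet normal 0.367 0.557 0.746
outer loop
vertex -0.374 3.362 -0.396
vertex -0.142 4.337 -1.238
vertex -1.881 3.969 -0.108
endloop
endfacet
facet normal 0.178 0.744 -0.644
outer loop
vertex -1.649 4.945 -0.951
vertex -0.142 4.337 -1.238
vertex -2.206 4.098 -2.084
endloop
endfacet
facet normal -0.367 -0.557 -0.745
outer loop
vertex -0.699 3.491 -2.372
vertex -0.931 2.515 -1.529
vertex -2.206 4.098 -2.084
endloop
endfacet
facet normal 0.177 0.745 -0.643
outer loop
vertex -2.206 4.098 -2.084
vertex -0.142 4.337 -1.238
vertex -0.699 3.491 -2.372
endloop
endfacet
facet normal 0.913 -0.368 -0.174
outer loop
vertex -0.699 3.491 -2.372
vertex -0.374 3.362 -0.396
vertex -0.931 2.515 -1.529
endloop
endfacet
facet normal 0.913 -0.368 -0.174
outer loop
vertex -0.142 4.337 -1.238
vertex -0.374 3.362 -0.396
vertex -0.699 3.491 -2.372
endloop
endfacet
facet normal 0.535 0.668 -0.518
outer loop
vertex 4.981 4.407 1.219
vertex 4.464 4.445 0.734
vertex 4.459 4.882 1.293
endloop
endfacet
facet normal 0.236 0.109 0.966
outer loop
vertex 4.981 4.407 1.219
vertex 4.459 4.882 1.293
vertex 3.416 3.135 1.746
endloop
endfacet
facet normal 0.535 0.668 -0.518
outer loop
vertex 4.459 4.882 1.293
vertex 4.464 4.445 0.734
vertex 3.942 4.92 0.808
endloop
endfacet
facet normal -0.569 0.508 0.647
outer loop
vertex 4.459 4.882 1.293
vertex 3.942 4.92 0.808
vertex 3.416 3.135 1.746
endloop
endfacet
facet normal 0.535 0.669 -0.516
outer loop
vertex 3.942 4.92 0.808
vertex 4.464 4.445 0.734
vertex 3.948 4.483 0.248
endloop
endfacet
facet normal -0.966 0.198 -0.165
outer loop
vertex 3.942 4.92 0.808
vertex 3.948 4.483 0.248
vertex 3.416 3.135 1.746
endloop
endfacet
facet normal 0.535 0.669 -0.516
outer loop
vertex 3.948 4.483 0.248
vertex 4.464 4.445 0.734
vertex 4.47 4.008 0.174
endloop
endfacet
facet normal -0.557 -0.509 -0.656
outer loop
vertex 3.948 4.483 0.248
vertex 4.47 4.008 0.174
vertex 3.416 3.135 1.746
endloop
endfacet
facet normal 0.535 0.669 -0.516
outer loop
vertex 4.47 4.008 0.174
vertex 4.464 4.445 0.734
vertex 4.987 3.97 0.66
endloop
endfacet
facet normal 0.250 -0.908 -0.337
outer loop
vertex 4.47 4.008 0.174
vertex 4.987 3.97 0.66
vertex 3.416 3.135 1.746
endloop
endfacet
facet normal 0.534 0.669 -0.517
outer loop
vertex 4.987 3.97 0.66
vertex 4.464 4.445 0.734
vertex 4.981 4.407 1.219
endloop
endfacet
facet normal 0.646 -0.598 0.474
outer loop
vertex 4.987 3.97 0.66
vertex 4.981 4.407 1.219
vertex 3.416 3.135 1.746
endloop
endfacet

endsolid


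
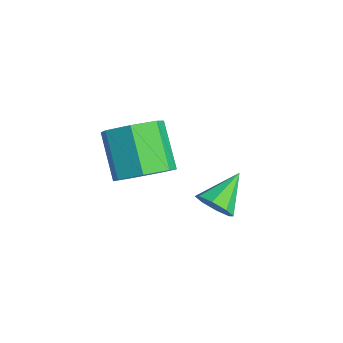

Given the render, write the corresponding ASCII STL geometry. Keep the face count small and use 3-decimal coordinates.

solid 
facet normal 0.713 -0.052 -0.699
outer loop
vertex -0.395 0.939 -0.74
vertex -1.017 0.351 -1.33
vertex -0.926 1.387 -1.315
endloop
endfacet
facet normal 0.381 0.866 0.323
outer loop
vertex -0.395 0.939 -0.74
vertex -0.926 1.387 -1.315
vertex -1.721 1.037 0.561
endloop
endfacet
facet normal 0.381 0.866 0.323
outer loop
vertex -1.721 1.037 0.561
vertex -0.926 1.387 -1.315
vertex -2.252 1.485 -0.015
endloop
endfacet
facet normal -0.714 0.053 0.699
outer loop
vertex -1.721 1.037 0.561
vertex -2.252 1.485 -0.015
vertex -2.343 0.449 -0.03
endloop
endfacet
facet normal 0.713 -0.053 -0.699
outer loop
vertex -0.926 1.387 -1.315
vertex -1.017 0.351 -1.33
vertex -1.526 1.055 -1.902
endloop
endfacet
facet normal -0.223 0.928 -0.297
outer loop
vertex -0.926 1.387 -1.315
vertex -1.526 1.055 -1.902
vertex -2.252 1.485 -0.015
endloop
endfacet
facet normal -0.223 0.928 -0.297
outer loop
vertex -2.252 1.485 -0.015
vertex -1.526 1.055 -1.902
vertex -2.852 1.153 -0.602
endloop
endfacet
facet normal -0.713 0.053 0.699
outer loop
vertex -2.252 1.485 -0.015
vertex -2.852 1.153 -0.602
vertex -2.343 0.449 -0.03
endloop
endfacet
facet normal 0.713 -0.052 -0.699
outer loop
vertex -1.526 1.055 -1.902
vertex -1.017 0.351 -1.33
vertex -1.742 0.193 -2.058
endloop
endfacet
facet normal -0.659 0.291 -0.694
outer loop
vertex -1.526 1.055 -1.902
vertex -1.742 0.193 -2.058
vertex -2.852 1.153 -0.602
endloop
endfacet
facet normal -0.658 0.291 -0.694
outer loop
vertex -2.852 1.153 -0.602
vertex -1.742 0.193 -2.058
vertex -3.069 0.291 -0.758
endloop
endfacet
facet normal -0.713 0.053 0.699
outer loop
vertex -2.852 1.153 -0.602
vertex -3.069 0.291 -0.758
vertex -2.343 0.449 -0.03
endloop
endfacet
facet normal 0.713 -0.053 -0.699
outer loop
vertex -1.742 0.193 -2.058
vertex -1.017 0.351 -1.33
vertex -1.413 -0.55 -1.666
endloop
endfacet
facet normal -0.598 -0.565 -0.568
outer loop
vertex -1.742 0.193 -2.058
vertex -1.413 -0.55 -1.666
vertex -3.069 0.291 -0.758
endloop
endfacet
facet normal -0.598 -0.565 -0.568
outer loop
vertex -3.069 0.291 -0.758
vertex -1.413 -0.55 -1.666
vertex -2.739 -0.452 -0.366
endloop
endfacet
facet normal -0.713 0.052 0.699
outer loop
vertex -3.069 0.291 -0.758
vertex -2.739 -0.452 -0.366
vertex -2.343 0.449 -0.03
endloop
endfacet
facet normal 0.713 -0.053 -0.699
outer loop
vertex -1.413 -0.55 -1.666
vertex -1.017 0.351 -1.33
vertex -0.785 -0.614 -1.021
endloop
endfacet
facet normal -0.087 -0.996 -0.014
outer loop
vertex -1.413 -0.55 -1.666
vertex -0.785 -0.614 -1.021
vertex -2.739 -0.452 -0.366
endloop
endfacet
facet normal -0.088 -0.996 -0.015
outer loop
vertex -2.739 -0.452 -0.366
vertex -0.785 -0.614 -1.021
vertex -2.111 -0.517 0.279
endloop
endfacet
facet normal -0.713 0.053 0.699
outer loop
vertex -2.739 -0.452 -0.366
vertex -2.111 -0.517 0.279
vertex -2.343 0.449 -0.03
endloop
endfacet
facet normal 0.713 -0.053 -0.699
outer loop
vertex -0.785 -0.614 -1.021
vertex -1.017 0.351 -1.33
vertex -0.332 0.048 -0.609
endloop
endfacet
facet normal 0.489 -0.677 0.550
outer loop
vertex -0.785 -0.614 -1.021
vertex -0.332 0.048 -0.609
vertex -2.111 -0.517 0.279
endloop
endfacet
facet normal 0.489 -0.677 0.550
outer loop
vertex -2.111 -0.517 0.279
vertex -0.332 0.048 -0.609
vertex -1.658 0.146 0.692
endloop
endfacet
facet normal -0.713 0.052 0.699
outer loop
vertex -2.111 -0.517 0.279
vertex -1.658 0.146 0.692
vertex -2.343 0.449 -0.03
endloop
endfacet
facet normal 0.713 -0.052 -0.699
outer loop
vertex -0.332 0.048 -0.609
vertex -1.017 0.351 -1.33
vertex -0.395 0.939 -0.74
endloop
endfacet
facet normal 0.698 0.152 0.700
outer loop
vertex -0.332 0.048 -0.609
vertex -0.395 0.939 -0.74
vertex -1.658 0.146 0.692
endloop
endfacet
facet normal 0.698 0.152 0.700
outer loop
vertex -1.658 0.146 0.692
vertex -0.395 0.939 -0.74
vertex -1.721 1.037 0.561
endloop
endfacet
facet normal -0.713 0.052 0.699
outer loop
vertex -1.658 0.146 0.692
vertex -1.721 1.037 0.561
vertex -2.343 0.449 -0.03
endloop
endfacet
facet normal 0.417 -0.755 -0.507
outer loop
vertex -0.577 2.956 -3.703
vertex -1.229 2.809 -4.02
vertex -0.651 3.24 -4.187
endloop
endfacet
facet normal 0.653 0.693 0.307
outer loop
vertex -0.577 2.956 -3.703
vertex -0.651 3.24 -4.187
vertex -1.871 3.971 -3.24
endloop
endfacet
facet normal 0.416 -0.755 -0.507
outer loop
vertex -0.651 3.24 -4.187
vertex -1.229 2.809 -4.02
vertex -1.064 3.272 -4.574
endloop
endfacet
facet normal 0.328 0.904 -0.275
outer loop
vertex -0.651 3.24 -4.187
vertex -1.064 3.272 -4.574
vertex -1.871 3.971 -3.24
endloop
endfacet
facet normal 0.417 -0.755 -0.507
outer loop
vertex -1.064 3.272 -4.574
vertex -1.229 2.809 -4.02
vertex -1.574 3.032 -4.636
endloop
endfacet
facet normal -0.290 0.764 -0.576
outer loop
vertex -1.064 3.272 -4.574
vertex -1.574 3.032 -4.636
vertex -1.871 3.971 -3.24
endloop
endfacet
facet normal 0.417 -0.754 -0.507
outer loop
vertex -1.574 3.032 -4.636
vertex -1.229 2.809 -4.02
vertex -1.881 2.662 -4.338
endloop
endfacet
facet normal -0.836 0.357 -0.418
outer loop
vertex -1.574 3.032 -4.636
vertex -1.881 2.662 -4.338
vertex -1.871 3.971 -3.24
endloop
endfacet
facet normal 0.417 -0.755 -0.506
outer loop
vertex -1.881 2.662 -4.338
vertex -1.229 2.809 -4.02
vertex -1.807 2.378 -3.853
endloop
endfacet
facet normal -0.991 -0.080 0.104
outer loop
vertex -1.881 2.662 -4.338
vertex -1.807 2.378 -3.853
vertex -1.871 3.971 -3.24
endloop
endfacet
facet normal 0.416 -0.755 -0.508
outer loop
vertex -1.807 2.378 -3.853
vertex -1.229 2.809 -4.02
vertex -1.394 2.346 -3.467
endloop
endfacet
facet normal -0.665 -0.291 0.688
outer loop
vertex -1.807 2.378 -3.853
vertex -1.394 2.346 -3.467
vertex -1.871 3.971 -3.24
endloop
endfacet
facet normal 0.417 -0.754 -0.507
outer loop
vertex -1.394 2.346 -3.467
vertex -1.229 2.809 -4.02
vertex -0.884 2.586 -3.405
endloop
endfacet
facet normal -0.048 -0.152 0.987
outer loop
vertex -1.394 2.346 -3.467
vertex -0.884 2.586 -3.405
vertex -1.871 3.971 -3.24
endloop
endfacet
facet normal 0.417 -0.754 -0.507
outer loop
vertex -0.884 2.586 -3.405
vertex -1.229 2.809 -4.02
vertex -0.577 2.956 -3.703
endloop
endfacet
facet normal 0.497 0.255 0.829
outer loop
vertex -0.884 2.586 -3.405
vertex -0.577 2.956 -3.703
vertex -1.871 3.971 -3.24
endloop
endfacet

endsolid


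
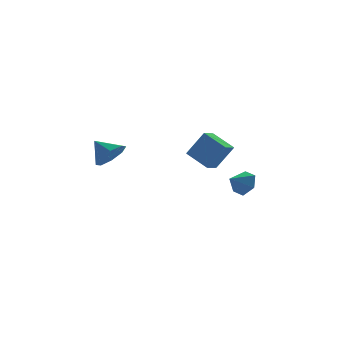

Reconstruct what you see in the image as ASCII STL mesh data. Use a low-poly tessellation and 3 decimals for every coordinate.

solid 
facet normal 0.793 0.370 -0.484
outer loop
vertex 4.957 2.859 0.502
vertex 4.394 3.165 -0.186
vertex 4.584 3.72 0.549
endloop
endfacet
facet normal -0.055 -0.078 0.995
outer loop
vertex 4.957 2.859 0.502
vertex 4.584 3.72 0.549
vertex 3.426 2.715 0.406
endloop
endfacet
facet normal 0.793 0.370 -0.484
outer loop
vertex 4.584 3.72 0.549
vertex 4.394 3.165 -0.186
vertex 4.021 4.027 -0.138
endloop
endfacet
facet normal -0.533 0.519 0.669
outer loop
vertex 4.584 3.72 0.549
vertex 4.021 4.027 -0.138
vertex 3.426 2.715 0.406
endloop
endfacet
facet normal 0.793 0.370 -0.484
outer loop
vertex 4.021 4.027 -0.138
vertex 4.394 3.165 -0.186
vertex 3.831 3.472 -0.873
endloop
endfacet
facet normal -0.918 0.392 -0.059
outer loop
vertex 4.021 4.027 -0.138
vertex 3.831 3.472 -0.873
vertex 3.426 2.715 0.406
endloop
endfacet
facet normal 0.793 0.369 -0.485
outer loop
vertex 3.831 3.472 -0.873
vertex 4.394 3.165 -0.186
vertex 4.203 2.611 -0.92
endloop
endfacet
facet normal -0.825 -0.332 -0.457
outer loop
vertex 3.831 3.472 -0.873
vertex 4.203 2.611 -0.92
vertex 3.426 2.715 0.406
endloop
endfacet
facet normal 0.793 0.369 -0.485
outer loop
vertex 4.203 2.611 -0.92
vertex 4.394 3.165 -0.186
vertex 4.766 2.304 -0.233
endloop
endfacet
facet normal -0.347 -0.929 -0.131
outer loop
vertex 4.203 2.611 -0.92
vertex 4.766 2.304 -0.233
vertex 3.426 2.715 0.406
endloop
endfacet
facet normal 0.793 0.369 -0.485
outer loop
vertex 4.766 2.304 -0.233
vertex 4.394 3.165 -0.186
vertex 4.957 2.859 0.502
endloop
endfacet
facet normal 0.038 -0.802 0.596
outer loop
vertex 4.766 2.304 -0.233
vertex 4.957 2.859 0.502
vertex 3.426 2.715 0.406
endloop
endfacet
facet normal -0.560 0.698 0.445
outer loop
vertex 1.784 1.933 4.31
vertex 2.449 2.659 4.008
vertex 0.824 2.16 2.746
endloop
endfacet
facet normal -0.645 -0.706 0.293
outer loop
vertex 1.771 0.981 1.992
vertex 1.784 1.933 4.31
vertex 0.824 2.16 2.746
endloop
endfacet
facet normal -0.561 0.698 0.446
outer loop
vertex 0.824 2.16 2.746
vertex 2.449 2.659 4.008
vertex 1.488 2.887 2.443
endloop
endfacet
facet normal -0.520 0.123 -0.845
outer loop
vertex 1.488 2.887 2.443
vertex 1.771 0.981 1.992
vertex 0.824 2.16 2.746
endloop
endfacet
facet normal 0.519 -0.124 0.846
outer loop
vertex 1.784 1.933 4.31
vertex 3.396 1.48 3.254
vertex 2.449 2.659 4.008
endloop
endfacet
facet normal -0.645 -0.706 0.293
outer loop
vertex 2.732 0.753 3.557
vertex 1.784 1.933 4.31
vertex 1.771 0.981 1.992
endloop
endfacet
facet normal 0.520 -0.122 0.846
outer loop
vertex 2.732 0.753 3.557
vertex 3.396 1.48 3.254
vertex 1.784 1.933 4.31
endloop
endfacet
facet normal 0.645 0.706 -0.293
outer loop
vertex 2.449 2.659 4.008
vertex 3.396 1.48 3.254
vertex 1.488 2.887 2.443
endloop
endfacet
facet normal -0.519 0.123 -0.846
outer loop
vertex 2.436 1.707 1.69
vertex 1.771 0.981 1.992
vertex 1.488 2.887 2.443
endloop
endfacet
facet normal 0.645 0.706 -0.294
outer loop
vertex 1.488 2.887 2.443
vertex 3.396 1.48 3.254
vertex 2.436 1.707 1.69
endloop
endfacet
facet normal 0.560 -0.698 -0.446
outer loop
vertex 2.436 1.707 1.69
vertex 2.732 0.753 3.557
vertex 1.771 0.981 1.992
endloop
endfacet
facet normal 0.561 -0.698 -0.446
outer loop
vertex 3.396 1.48 3.254
vertex 2.732 0.753 3.557
vertex 2.436 1.707 1.69
endloop
endfacet
facet normal 0.545 -0.576 -0.609
outer loop
vertex -2.783 2.18 3.055
vertex -3.525 1.412 3.118
vertex -3.357 2.251 2.475
endloop
endfacet
facet normal 0.074 0.996 0.049
outer loop
vertex -2.783 2.18 3.055
vertex -3.357 2.251 2.475
vertex -4.315 2.248 4.002
endloop
endfacet
facet normal 0.544 -0.576 -0.610
outer loop
vertex -3.357 2.251 2.475
vertex -3.525 1.412 3.118
vertex -4.03 1.83 2.272
endloop
endfacet
facet normal -0.447 0.850 -0.279
outer loop
vertex -3.357 2.251 2.475
vertex -4.03 1.83 2.272
vertex -4.315 2.248 4.002
endloop
endfacet
facet normal 0.544 -0.577 -0.610
outer loop
vertex -4.03 1.83 2.272
vertex -3.525 1.412 3.118
vertex -4.407 1.165 2.565
endloop
endfacet
facet normal -0.886 0.396 -0.242
outer loop
vertex -4.03 1.83 2.272
vertex -4.407 1.165 2.565
vertex -4.315 2.248 4.002
endloop
endfacet
facet normal 0.544 -0.576 -0.610
outer loop
vertex -4.407 1.165 2.565
vertex -3.525 1.412 3.118
vertex -4.268 0.644 3.181
endloop
endfacet
facet normal -0.985 -0.100 0.138
outer loop
vertex -4.407 1.165 2.565
vertex -4.268 0.644 3.181
vertex -4.315 2.248 4.002
endloop
endfacet
facet normal 0.544 -0.577 -0.609
outer loop
vertex -4.268 0.644 3.181
vertex -3.525 1.412 3.118
vertex -3.694 0.573 3.761
endloop
endfacet
facet normal -0.688 -0.347 0.638
outer loop
vertex -4.268 0.644 3.181
vertex -3.694 0.573 3.761
vertex -4.315 2.248 4.002
endloop
endfacet
facet normal 0.544 -0.577 -0.609
outer loop
vertex -3.694 0.573 3.761
vertex -3.525 1.412 3.118
vertex -3.021 0.994 3.964
endloop
endfacet
facet normal -0.166 -0.200 0.966
outer loop
vertex -3.694 0.573 3.761
vertex -3.021 0.994 3.964
vertex -4.315 2.248 4.002
endloop
endfacet
facet normal 0.545 -0.576 -0.609
outer loop
vertex -3.021 0.994 3.964
vertex -3.525 1.412 3.118
vertex -2.644 1.659 3.672
endloop
endfacet
facet normal 0.273 0.253 0.928
outer loop
vertex -3.021 0.994 3.964
vertex -2.644 1.659 3.672
vertex -4.315 2.248 4.002
endloop
endfacet
facet normal 0.545 -0.576 -0.609
outer loop
vertex -2.644 1.659 3.672
vertex -3.525 1.412 3.118
vertex -2.783 2.18 3.055
endloop
endfacet
facet normal 0.372 0.749 0.548
outer loop
vertex -2.644 1.659 3.672
vertex -2.783 2.18 3.055
vertex -4.315 2.248 4.002
endloop
endfacet

endsolid


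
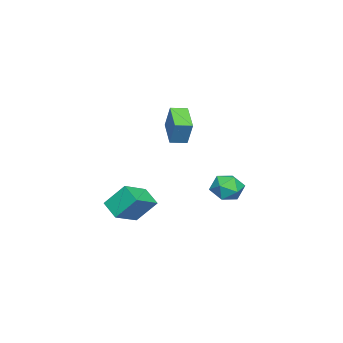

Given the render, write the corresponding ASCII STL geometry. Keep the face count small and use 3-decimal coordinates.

solid 
facet normal -0.448 0.599 0.664
outer loop
vertex -3.788 1.779 -3.303
vertex -4.199 0.922 -2.806
vertex -3.243 1.307 -2.509
endloop
endfacet
facet normal 0.157 0.892 0.423
outer loop
vertex -3.788 1.779 -3.303
vertex -3.243 1.307 -2.509
vertex -2.729 1.635 -3.391
endloop
endfacet
facet normal 0.106 0.952 -0.287
outer loop
vertex -3.788 1.779 -3.303
vertex -2.729 1.635 -3.391
vertex -3.367 1.452 -4.233
endloop
endfacet
facet normal -0.530 0.695 -0.485
outer loop
vertex -3.788 1.779 -3.303
vertex -3.367 1.452 -4.233
vertex -4.275 1.011 -3.872
endloop
endfacet
facet normal -0.873 0.478 0.102
outer loop
vertex -3.788 1.779 -3.303
vertex -4.275 1.011 -3.872
vertex -4.199 0.922 -2.806
endloop
endfacet
facet normal 0.692 0.445 0.569
outer loop
vertex -2.729 1.635 -3.391
vertex -3.243 1.307 -2.509
vertex -2.485 0.689 -2.948
endloop
endfacet
facet normal -0.285 -0.030 0.958
outer loop
vertex -3.243 1.307 -2.509
vertex -4.199 0.922 -2.806
vertex -3.393 0.248 -2.587
endloop
endfacet
facet normal -0.973 -0.227 0.050
outer loop
vertex -4.199 0.922 -2.806
vertex -4.275 1.011 -3.872
vertex -4.031 0.065 -3.429
endloop
endfacet
facet normal -0.419 0.126 -0.899
outer loop
vertex -4.275 1.011 -3.872
vertex -3.367 1.452 -4.233
vertex -3.517 0.393 -4.311
endloop
endfacet
facet normal 0.610 0.541 -0.580
outer loop
vertex -3.367 1.452 -4.233
vertex -2.729 1.635 -3.391
vertex -2.561 0.778 -4.014
endloop
endfacet
facet normal 0.530 -0.695 0.485
outer loop
vertex -2.972 -0.079 -3.517
vertex -2.485 0.689 -2.948
vertex -3.393 0.248 -2.587
endloop
endfacet
facet normal -0.106 -0.952 0.287
outer loop
vertex -2.972 -0.079 -3.517
vertex -3.393 0.248 -2.587
vertex -4.031 0.065 -3.429
endloop
endfacet
facet normal -0.157 -0.892 -0.423
outer loop
vertex -2.972 -0.079 -3.517
vertex -4.031 0.065 -3.429
vertex -3.517 0.393 -4.311
endloop
endfacet
facet normal 0.448 -0.599 -0.664
outer loop
vertex -2.972 -0.079 -3.517
vertex -3.517 0.393 -4.311
vertex -2.561 0.778 -4.014
endloop
endfacet
facet normal 0.873 -0.478 -0.102
outer loop
vertex -2.972 -0.079 -3.517
vertex -2.561 0.778 -4.014
vertex -2.485 0.689 -2.948
endloop
endfacet
facet normal 0.419 -0.126 0.899
outer loop
vertex -3.393 0.248 -2.587
vertex -2.485 0.689 -2.948
vertex -3.243 1.307 -2.509
endloop
endfacet
facet normal -0.610 -0.541 0.580
outer loop
vertex -4.031 0.065 -3.429
vertex -3.393 0.248 -2.587
vertex -4.199 0.922 -2.806
endloop
endfacet
facet normal -0.692 -0.445 -0.569
outer loop
vertex -3.517 0.393 -4.311
vertex -4.031 0.065 -3.429
vertex -4.275 1.011 -3.872
endloop
endfacet
facet normal 0.285 0.030 -0.958
outer loop
vertex -2.561 0.778 -4.014
vertex -3.517 0.393 -4.311
vertex -3.367 1.452 -4.233
endloop
endfacet
facet normal 0.973 0.227 -0.050
outer loop
vertex -2.485 0.689 -2.948
vertex -2.561 0.778 -4.014
vertex -2.729 1.635 -3.391
endloop
endfacet
facet normal -0.820 -0.422 0.386
outer loop
vertex -1.527 -1.88 3.046
vertex -2.017 -1.026 2.938
vertex -1.998 -2.34 1.544
endloop
endfacet
facet normal 0.494 -0.863 0.109
outer loop
vertex -0.503 -1.574 0.842
vertex -1.527 -1.88 3.046
vertex -1.998 -2.34 1.544
endloop
endfacet
facet normal -0.821 -0.421 0.386
outer loop
vertex -1.998 -2.34 1.544
vertex -2.017 -1.026 2.938
vertex -2.487 -1.486 1.436
endloop
endfacet
facet normal -0.287 -0.280 -0.916
outer loop
vertex -2.487 -1.486 1.436
vertex -0.503 -1.574 0.842
vertex -1.998 -2.34 1.544
endloop
endfacet
facet normal 0.287 0.280 0.916
outer loop
vertex -1.527 -1.88 3.046
vertex -0.522 -0.26 2.236
vertex -2.017 -1.026 2.938
endloop
endfacet
facet normal 0.494 -0.863 0.110
outer loop
vertex -0.033 -1.114 2.344
vertex -1.527 -1.88 3.046
vertex -0.503 -1.574 0.842
endloop
endfacet
facet normal 0.287 0.280 0.916
outer loop
vertex -0.033 -1.114 2.344
vertex -0.522 -0.26 2.236
vertex -1.527 -1.88 3.046
endloop
endfacet
facet normal -0.494 0.863 -0.110
outer loop
vertex -2.017 -1.026 2.938
vertex -0.522 -0.26 2.236
vertex -2.487 -1.486 1.436
endloop
endfacet
facet normal -0.287 -0.280 -0.916
outer loop
vertex -0.993 -0.72 0.734
vertex -0.503 -1.574 0.842
vertex -2.487 -1.486 1.436
endloop
endfacet
facet normal -0.494 0.863 -0.109
outer loop
vertex -2.487 -1.486 1.436
vertex -0.522 -0.26 2.236
vertex -0.993 -0.72 0.734
endloop
endfacet
facet normal 0.820 0.422 -0.386
outer loop
vertex -0.993 -0.72 0.734
vertex -0.033 -1.114 2.344
vertex -0.503 -1.574 0.842
endloop
endfacet
facet normal 0.821 0.421 -0.386
outer loop
vertex -0.522 -0.26 2.236
vertex -0.033 -1.114 2.344
vertex -0.993 -0.72 0.734
endloop
endfacet
facet normal -0.839 0.342 -0.424
outer loop
vertex 2.313 -1.982 -1.603
vertex 2.997 -1.091 -2.237
vertex 2.529 -3.084 -2.919
endloop
endfacet
facet normal -0.530 -0.691 0.492
outer loop
vertex 4.063 -3.709 -2.143
vertex 2.313 -1.982 -1.603
vertex 2.529 -3.084 -2.919
endloop
endfacet
facet normal -0.839 0.342 -0.424
outer loop
vertex 2.529 -3.084 -2.919
vertex 2.997 -1.091 -2.237
vertex 3.213 -2.193 -3.553
endloop
endfacet
facet normal 0.125 -0.637 -0.760
outer loop
vertex 3.213 -2.193 -3.553
vertex 4.063 -3.709 -2.143
vertex 2.529 -3.084 -2.919
endloop
endfacet
facet normal -0.125 0.637 0.760
outer loop
vertex 2.313 -1.982 -1.603
vertex 4.531 -1.716 -1.461
vertex 2.997 -1.091 -2.237
endloop
endfacet
facet normal -0.530 -0.691 0.492
outer loop
vertex 3.847 -2.607 -0.827
vertex 2.313 -1.982 -1.603
vertex 4.063 -3.709 -2.143
endloop
endfacet
facet normal -0.125 0.637 0.760
outer loop
vertex 3.847 -2.607 -0.827
vertex 4.531 -1.716 -1.461
vertex 2.313 -1.982 -1.603
endloop
endfacet
facet normal 0.530 0.691 -0.492
outer loop
vertex 2.997 -1.091 -2.237
vertex 4.531 -1.716 -1.461
vertex 3.213 -2.193 -3.553
endloop
endfacet
facet normal 0.125 -0.637 -0.760
outer loop
vertex 4.747 -2.818 -2.777
vertex 4.063 -3.709 -2.143
vertex 3.213 -2.193 -3.553
endloop
endfacet
facet normal 0.530 0.691 -0.492
outer loop
vertex 3.213 -2.193 -3.553
vertex 4.531 -1.716 -1.461
vertex 4.747 -2.818 -2.777
endloop
endfacet
facet normal 0.839 -0.342 0.424
outer loop
vertex 4.747 -2.818 -2.777
vertex 3.847 -2.607 -0.827
vertex 4.063 -3.709 -2.143
endloop
endfacet
facet normal 0.839 -0.342 0.424
outer loop
vertex 4.531 -1.716 -1.461
vertex 3.847 -2.607 -0.827
vertex 4.747 -2.818 -2.777
endloop
endfacet

endsolid


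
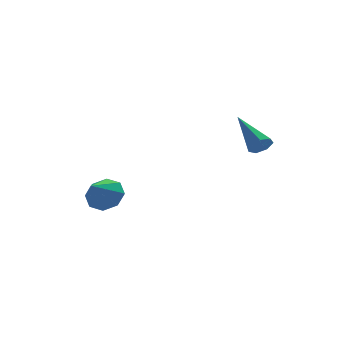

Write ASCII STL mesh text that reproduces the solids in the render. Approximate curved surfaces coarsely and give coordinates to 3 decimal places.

solid 
facet normal 0.272 -0.815 -0.511
outer loop
vertex 4.597 -3.618 1.044
vertex 4.26 -3.467 0.624
vertex 4.798 -3.337 0.703
endloop
endfacet
facet normal 0.774 0.182 0.606
outer loop
vertex 4.597 -3.618 1.044
vertex 4.798 -3.337 0.703
vertex 3.72 -1.853 1.636
endloop
endfacet
facet normal 0.272 -0.815 -0.512
outer loop
vertex 4.798 -3.337 0.703
vertex 4.26 -3.467 0.624
vertex 4.594 -3.153 0.302
endloop
endfacet
facet normal 0.772 0.627 -0.105
outer loop
vertex 4.798 -3.337 0.703
vertex 4.594 -3.153 0.302
vertex 3.72 -1.853 1.636
endloop
endfacet
facet normal 0.273 -0.815 -0.511
outer loop
vertex 4.594 -3.153 0.302
vertex 4.26 -3.467 0.624
vertex 4.138 -3.206 0.143
endloop
endfacet
facet normal 0.137 0.753 -0.644
outer loop
vertex 4.594 -3.153 0.302
vertex 4.138 -3.206 0.143
vertex 3.72 -1.853 1.636
endloop
endfacet
facet normal 0.272 -0.815 -0.511
outer loop
vertex 4.138 -3.206 0.143
vertex 4.26 -3.467 0.624
vertex 3.774 -3.455 0.346
endloop
endfacet
facet normal -0.652 0.462 -0.601
outer loop
vertex 4.138 -3.206 0.143
vertex 3.774 -3.455 0.346
vertex 3.72 -1.853 1.636
endloop
endfacet
facet normal 0.272 -0.815 -0.511
outer loop
vertex 3.774 -3.455 0.346
vertex 4.26 -3.467 0.624
vertex 3.775 -3.713 0.758
endloop
endfacet
facet normal -1.000 -0.024 -0.012
outer loop
vertex 3.774 -3.455 0.346
vertex 3.775 -3.713 0.758
vertex 3.72 -1.853 1.636
endloop
endfacet
facet normal 0.272 -0.815 -0.512
outer loop
vertex 3.775 -3.713 0.758
vertex 4.26 -3.467 0.624
vertex 4.141 -3.786 1.068
endloop
endfacet
facet normal -0.646 -0.341 0.683
outer loop
vertex 3.775 -3.713 0.758
vertex 4.141 -3.786 1.068
vertex 3.72 -1.853 1.636
endloop
endfacet
facet normal 0.273 -0.814 -0.512
outer loop
vertex 4.141 -3.786 1.068
vertex 4.26 -3.467 0.624
vertex 4.597 -3.618 1.044
endloop
endfacet
facet normal 0.143 -0.250 0.958
outer loop
vertex 4.141 -3.786 1.068
vertex 4.597 -3.618 1.044
vertex 3.72 -1.853 1.636
endloop
endfacet
facet normal 0.499 0.585 -0.640
outer loop
vertex -0.18 1.821 -3.807
vertex -0.946 2.278 -3.986
vertex -0.272 2.365 -3.381
endloop
endfacet
facet normal 0.494 -0.483 0.723
outer loop
vertex -0.18 1.821 -3.807
vertex -0.272 2.365 -3.381
vertex -1.674 1.422 -3.054
endloop
endfacet
facet normal 0.498 0.586 -0.639
outer loop
vertex -0.272 2.365 -3.381
vertex -0.946 2.278 -3.986
vertex -0.76 2.857 -3.31
endloop
endfacet
facet normal 0.194 0.051 0.980
outer loop
vertex -0.272 2.365 -3.381
vertex -0.76 2.857 -3.31
vertex -1.674 1.422 -3.054
endloop
endfacet
facet normal 0.498 0.586 -0.639
outer loop
vertex -0.76 2.857 -3.31
vertex -0.946 2.278 -3.986
vertex -1.356 3.01 -3.634
endloop
endfacet
facet normal -0.363 0.383 0.849
outer loop
vertex -0.76 2.857 -3.31
vertex -1.356 3.01 -3.634
vertex -1.674 1.422 -3.054
endloop
endfacet
facet normal 0.498 0.586 -0.639
outer loop
vertex -1.356 3.01 -3.634
vertex -0.946 2.278 -3.986
vertex -1.713 2.734 -4.165
endloop
endfacet
facet normal -0.855 0.320 0.408
outer loop
vertex -1.356 3.01 -3.634
vertex -1.713 2.734 -4.165
vertex -1.674 1.422 -3.054
endloop
endfacet
facet normal 0.498 0.587 -0.638
outer loop
vertex -1.713 2.734 -4.165
vertex -0.946 2.278 -3.986
vertex -1.62 2.191 -4.592
endloop
endfacet
facet normal -0.991 -0.102 -0.086
outer loop
vertex -1.713 2.734 -4.165
vertex -1.62 2.191 -4.592
vertex -1.674 1.422 -3.054
endloop
endfacet
facet normal 0.499 0.586 -0.639
outer loop
vertex -1.62 2.191 -4.592
vertex -0.946 2.278 -3.986
vertex -1.133 1.699 -4.663
endloop
endfacet
facet normal -0.692 -0.636 -0.342
outer loop
vertex -1.62 2.191 -4.592
vertex -1.133 1.699 -4.663
vertex -1.674 1.422 -3.054
endloop
endfacet
facet normal 0.498 0.586 -0.639
outer loop
vertex -1.133 1.699 -4.663
vertex -0.946 2.278 -3.986
vertex -0.536 1.546 -4.338
endloop
endfacet
facet normal -0.133 -0.968 -0.211
outer loop
vertex -1.133 1.699 -4.663
vertex -0.536 1.546 -4.338
vertex -1.674 1.422 -3.054
endloop
endfacet
facet normal 0.499 0.586 -0.638
outer loop
vertex -0.536 1.546 -4.338
vertex -0.946 2.278 -3.986
vertex -0.18 1.821 -3.807
endloop
endfacet
facet normal 0.357 -0.905 0.229
outer loop
vertex -0.536 1.546 -4.338
vertex -0.18 1.821 -3.807
vertex -1.674 1.422 -3.054
endloop
endfacet

endsolid


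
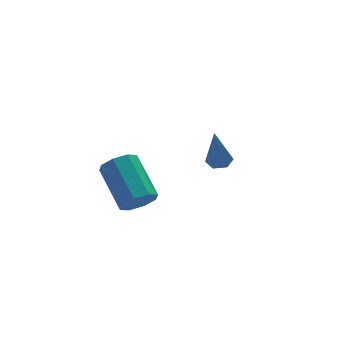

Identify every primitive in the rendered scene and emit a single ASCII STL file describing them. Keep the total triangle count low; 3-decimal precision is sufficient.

solid 
facet normal 0.047 -0.859 -0.510
outer loop
vertex -0.403 0.325 -1.585
vertex -1.133 0.172 -1.395
vertex -0.787 0.537 -1.978
endloop
endfacet
facet normal 0.757 0.363 -0.543
outer loop
vertex -0.403 0.325 -1.585
vertex -0.787 0.537 -1.978
vertex -0.497 2.06 -0.556
endloop
endfacet
facet normal 0.757 0.363 -0.543
outer loop
vertex -0.497 2.06 -0.556
vertex -0.787 0.537 -1.978
vertex -0.881 2.273 -0.949
endloop
endfacet
facet normal -0.045 0.859 0.510
outer loop
vertex -0.497 2.06 -0.556
vertex -0.881 2.273 -0.949
vertex -1.227 1.908 -0.365
endloop
endfacet
facet normal 0.047 -0.859 -0.510
outer loop
vertex -0.787 0.537 -1.978
vertex -1.133 0.172 -1.395
vertex -1.374 0.535 -2.029
endloop
endfacet
facet normal 0.073 0.511 -0.856
outer loop
vertex -0.787 0.537 -1.978
vertex -1.374 0.535 -2.029
vertex -0.881 2.273 -0.949
endloop
endfacet
facet normal 0.073 0.511 -0.856
outer loop
vertex -0.881 2.273 -0.949
vertex -1.374 0.535 -2.029
vertex -1.469 2.271 -1.0
endloop
endfacet
facet normal -0.047 0.859 0.509
outer loop
vertex -0.881 2.273 -0.949
vertex -1.469 2.271 -1.0
vertex -1.227 1.908 -0.365
endloop
endfacet
facet normal 0.047 -0.859 -0.510
outer loop
vertex -1.374 0.535 -2.029
vertex -1.133 0.172 -1.395
vertex -1.82 0.321 -1.709
endloop
endfacet
facet normal -0.652 0.360 -0.668
outer loop
vertex -1.374 0.535 -2.029
vertex -1.82 0.321 -1.709
vertex -1.469 2.271 -1.0
endloop
endfacet
facet normal -0.653 0.360 -0.666
outer loop
vertex -1.469 2.271 -1.0
vertex -1.82 0.321 -1.709
vertex -1.914 2.057 -0.679
endloop
endfacet
facet normal -0.046 0.860 0.509
outer loop
vertex -1.469 2.271 -1.0
vertex -1.914 2.057 -0.679
vertex -1.227 1.908 -0.365
endloop
endfacet
facet normal 0.046 -0.860 -0.509
outer loop
vertex -1.82 0.321 -1.709
vertex -1.133 0.172 -1.395
vertex -1.863 0.02 -1.204
endloop
endfacet
facet normal -0.996 -0.003 -0.086
outer loop
vertex -1.82 0.321 -1.709
vertex -1.863 0.02 -1.204
vertex -1.914 2.057 -0.679
endloop
endfacet
facet normal -0.996 -0.003 -0.087
outer loop
vertex -1.914 2.057 -0.679
vertex -1.863 0.02 -1.204
vertex -1.957 1.755 -0.175
endloop
endfacet
facet normal -0.047 0.859 0.510
outer loop
vertex -1.914 2.057 -0.679
vertex -1.957 1.755 -0.175
vertex -1.227 1.908 -0.365
endloop
endfacet
facet normal 0.045 -0.859 -0.510
outer loop
vertex -1.863 0.02 -1.204
vertex -1.133 0.172 -1.395
vertex -1.479 -0.193 -0.811
endloop
endfacet
facet normal -0.757 -0.363 0.543
outer loop
vertex -1.863 0.02 -1.204
vertex -1.479 -0.193 -0.811
vertex -1.957 1.755 -0.175
endloop
endfacet
facet normal -0.757 -0.363 0.544
outer loop
vertex -1.957 1.755 -0.175
vertex -1.479 -0.193 -0.811
vertex -1.573 1.543 0.218
endloop
endfacet
facet normal -0.047 0.859 0.510
outer loop
vertex -1.957 1.755 -0.175
vertex -1.573 1.543 0.218
vertex -1.227 1.908 -0.365
endloop
endfacet
facet normal 0.047 -0.859 -0.509
outer loop
vertex -1.479 -0.193 -0.811
vertex -1.133 0.172 -1.395
vertex -0.891 -0.191 -0.76
endloop
endfacet
facet normal -0.073 -0.511 0.856
outer loop
vertex -1.479 -0.193 -0.811
vertex -0.891 -0.191 -0.76
vertex -1.573 1.543 0.218
endloop
endfacet
facet normal -0.073 -0.511 0.856
outer loop
vertex -1.573 1.543 0.218
vertex -0.891 -0.191 -0.76
vertex -0.986 1.545 0.269
endloop
endfacet
facet normal -0.047 0.859 0.510
outer loop
vertex -1.573 1.543 0.218
vertex -0.986 1.545 0.269
vertex -1.227 1.908 -0.365
endloop
endfacet
facet normal 0.046 -0.860 -0.509
outer loop
vertex -0.891 -0.191 -0.76
vertex -1.133 0.172 -1.395
vertex -0.446 0.023 -1.081
endloop
endfacet
facet normal 0.653 -0.359 0.666
outer loop
vertex -0.891 -0.191 -0.76
vertex -0.446 0.023 -1.081
vertex -0.986 1.545 0.269
endloop
endfacet
facet normal 0.652 -0.361 0.667
outer loop
vertex -0.986 1.545 0.269
vertex -0.446 0.023 -1.081
vertex -0.54 1.759 -0.051
endloop
endfacet
facet normal -0.047 0.859 0.510
outer loop
vertex -0.986 1.545 0.269
vertex -0.54 1.759 -0.051
vertex -1.227 1.908 -0.365
endloop
endfacet
facet normal 0.047 -0.859 -0.510
outer loop
vertex -0.446 0.023 -1.081
vertex -1.133 0.172 -1.395
vertex -0.403 0.325 -1.585
endloop
endfacet
facet normal 0.996 0.003 0.087
outer loop
vertex -0.446 0.023 -1.081
vertex -0.403 0.325 -1.585
vertex -0.54 1.759 -0.051
endloop
endfacet
facet normal 0.996 0.003 0.086
outer loop
vertex -0.54 1.759 -0.051
vertex -0.403 0.325 -1.585
vertex -0.497 2.06 -0.556
endloop
endfacet
facet normal -0.046 0.860 0.509
outer loop
vertex -0.54 1.759 -0.051
vertex -0.497 2.06 -0.556
vertex -1.227 1.908 -0.365
endloop
endfacet
facet normal 0.175 0.110 -0.978
outer loop
vertex 4.279 4.212 -3.069
vertex 3.847 3.875 -3.184
vertex 3.767 4.428 -3.136
endloop
endfacet
facet normal 0.310 0.861 0.404
outer loop
vertex 4.279 4.212 -3.069
vertex 3.767 4.428 -3.136
vertex 3.513 3.665 -1.316
endloop
endfacet
facet normal 0.174 0.110 -0.979
outer loop
vertex 3.767 4.428 -3.136
vertex 3.847 3.875 -3.184
vertex 3.334 4.091 -3.251
endloop
endfacet
facet normal -0.635 0.740 0.222
outer loop
vertex 3.767 4.428 -3.136
vertex 3.334 4.091 -3.251
vertex 3.513 3.665 -1.316
endloop
endfacet
facet normal 0.175 0.112 -0.978
outer loop
vertex 3.334 4.091 -3.251
vertex 3.847 3.875 -3.184
vertex 3.414 3.539 -3.3
endloop
endfacet
facet normal -0.987 -0.148 0.059
outer loop
vertex 3.334 4.091 -3.251
vertex 3.414 3.539 -3.3
vertex 3.513 3.665 -1.316
endloop
endfacet
facet normal 0.176 0.110 -0.978
outer loop
vertex 3.414 3.539 -3.3
vertex 3.847 3.875 -3.184
vertex 3.926 3.323 -3.232
endloop
endfacet
facet normal -0.396 -0.915 0.078
outer loop
vertex 3.414 3.539 -3.3
vertex 3.926 3.323 -3.232
vertex 3.513 3.665 -1.316
endloop
endfacet
facet normal 0.174 0.110 -0.979
outer loop
vertex 3.926 3.323 -3.232
vertex 3.847 3.875 -3.184
vertex 4.359 3.66 -3.117
endloop
endfacet
facet normal 0.549 -0.794 0.260
outer loop
vertex 3.926 3.323 -3.232
vertex 4.359 3.66 -3.117
vertex 3.513 3.665 -1.316
endloop
endfacet
facet normal 0.174 0.110 -0.978
outer loop
vertex 4.359 3.66 -3.117
vertex 3.847 3.875 -3.184
vertex 4.279 4.212 -3.069
endloop
endfacet
facet normal 0.901 0.094 0.423
outer loop
vertex 4.359 3.66 -3.117
vertex 4.279 4.212 -3.069
vertex 3.513 3.665 -1.316
endloop
endfacet

endsolid
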